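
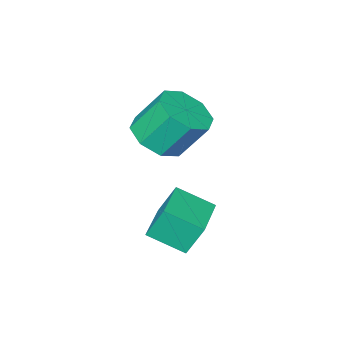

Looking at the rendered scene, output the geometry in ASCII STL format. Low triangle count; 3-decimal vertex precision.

solid 
facet normal 0.346 -0.457 -0.820
outer loop
vertex -3.084 0.612 1.329
vertex -3.672 -0.23 1.55
vertex -3.815 0.652 0.998
endloop
endfacet
facet normal 0.229 0.888 -0.399
outer loop
vertex -3.084 0.612 1.329
vertex -3.815 0.652 0.998
vertex -3.66 1.371 2.689
endloop
endfacet
facet normal 0.230 0.888 -0.399
outer loop
vertex -3.66 1.371 2.689
vertex -3.815 0.652 0.998
vertex -4.391 1.411 2.357
endloop
endfacet
facet normal -0.347 0.458 0.819
outer loop
vertex -3.66 1.371 2.689
vertex -4.391 1.411 2.357
vertex -4.248 0.53 2.91
endloop
endfacet
facet normal 0.347 -0.457 -0.819
outer loop
vertex -3.815 0.652 0.998
vertex -3.672 -0.23 1.55
vertex -4.462 0.175 0.99
endloop
endfacet
facet normal -0.481 0.662 -0.574
outer loop
vertex -3.815 0.652 0.998
vertex -4.462 0.175 0.99
vertex -4.391 1.411 2.357
endloop
endfacet
facet normal -0.481 0.662 -0.574
outer loop
vertex -4.391 1.411 2.357
vertex -4.462 0.175 0.99
vertex -5.038 0.934 2.349
endloop
endfacet
facet normal -0.347 0.457 0.819
outer loop
vertex -4.391 1.411 2.357
vertex -5.038 0.934 2.349
vertex -4.248 0.53 2.91
endloop
endfacet
facet normal 0.346 -0.457 -0.819
outer loop
vertex -4.462 0.175 0.99
vertex -3.672 -0.23 1.55
vertex -4.646 -0.538 1.31
endloop
endfacet
facet normal -0.909 0.049 -0.413
outer loop
vertex -4.462 0.175 0.99
vertex -4.646 -0.538 1.31
vertex -5.038 0.934 2.349
endloop
endfacet
facet normal -0.909 0.049 -0.413
outer loop
vertex -5.038 0.934 2.349
vertex -4.646 -0.538 1.31
vertex -5.222 0.221 2.669
endloop
endfacet
facet normal -0.348 0.457 0.819
outer loop
vertex -5.038 0.934 2.349
vertex -5.222 0.221 2.669
vertex -4.248 0.53 2.91
endloop
endfacet
facet normal 0.346 -0.457 -0.819
outer loop
vertex -4.646 -0.538 1.31
vertex -3.672 -0.23 1.55
vertex -4.26 -1.071 1.771
endloop
endfacet
facet normal -0.806 -0.592 -0.011
outer loop
vertex -4.646 -0.538 1.31
vertex -4.26 -1.071 1.771
vertex -5.222 0.221 2.669
endloop
endfacet
facet normal -0.806 -0.592 -0.011
outer loop
vertex -5.222 0.221 2.669
vertex -4.26 -1.071 1.771
vertex -4.836 -0.312 3.131
endloop
endfacet
facet normal -0.348 0.458 0.818
outer loop
vertex -5.222 0.221 2.669
vertex -4.836 -0.312 3.131
vertex -4.248 0.53 2.91
endloop
endfacet
facet normal 0.347 -0.458 -0.819
outer loop
vertex -4.26 -1.071 1.771
vertex -3.672 -0.23 1.55
vertex -3.529 -1.111 2.103
endloop
endfacet
facet normal -0.230 -0.888 0.398
outer loop
vertex -4.26 -1.071 1.771
vertex -3.529 -1.111 2.103
vertex -4.836 -0.312 3.131
endloop
endfacet
facet normal -0.229 -0.888 0.399
outer loop
vertex -4.836 -0.312 3.131
vertex -3.529 -1.111 2.103
vertex -4.105 -0.352 3.462
endloop
endfacet
facet normal -0.346 0.457 0.820
outer loop
vertex -4.836 -0.312 3.131
vertex -4.105 -0.352 3.462
vertex -4.248 0.53 2.91
endloop
endfacet
facet normal 0.347 -0.457 -0.819
outer loop
vertex -3.529 -1.111 2.103
vertex -3.672 -0.23 1.55
vertex -2.882 -0.634 2.111
endloop
endfacet
facet normal 0.481 -0.662 0.574
outer loop
vertex -3.529 -1.111 2.103
vertex -2.882 -0.634 2.111
vertex -4.105 -0.352 3.462
endloop
endfacet
facet normal 0.481 -0.662 0.574
outer loop
vertex -4.105 -0.352 3.462
vertex -2.882 -0.634 2.111
vertex -3.458 0.125 3.47
endloop
endfacet
facet normal -0.347 0.457 0.819
outer loop
vertex -4.105 -0.352 3.462
vertex -3.458 0.125 3.47
vertex -4.248 0.53 2.91
endloop
endfacet
facet normal 0.348 -0.457 -0.819
outer loop
vertex -2.882 -0.634 2.111
vertex -3.672 -0.23 1.55
vertex -2.698 0.079 1.791
endloop
endfacet
facet normal 0.909 -0.049 0.413
outer loop
vertex -2.882 -0.634 2.111
vertex -2.698 0.079 1.791
vertex -3.458 0.125 3.47
endloop
endfacet
facet normal 0.909 -0.049 0.413
outer loop
vertex -3.458 0.125 3.47
vertex -2.698 0.079 1.791
vertex -3.274 0.838 3.15
endloop
endfacet
facet normal -0.346 0.457 0.819
outer loop
vertex -3.458 0.125 3.47
vertex -3.274 0.838 3.15
vertex -4.248 0.53 2.91
endloop
endfacet
facet normal 0.348 -0.458 -0.818
outer loop
vertex -2.698 0.079 1.791
vertex -3.672 -0.23 1.55
vertex -3.084 0.612 1.329
endloop
endfacet
facet normal 0.806 0.592 0.011
outer loop
vertex -2.698 0.079 1.791
vertex -3.084 0.612 1.329
vertex -3.274 0.838 3.15
endloop
endfacet
facet normal 0.806 0.592 0.011
outer loop
vertex -3.274 0.838 3.15
vertex -3.084 0.612 1.329
vertex -3.66 1.371 2.689
endloop
endfacet
facet normal -0.346 0.457 0.819
outer loop
vertex -3.274 0.838 3.15
vertex -3.66 1.371 2.689
vertex -4.248 0.53 2.91
endloop
endfacet
facet normal -0.809 -0.584 -0.062
outer loop
vertex -2.462 2.025 0.87
vertex -3.165 3.065 0.25
vertex -2.084 1.619 -0.239
endloop
endfacet
facet normal 0.502 -0.743 0.443
outer loop
vertex -0.675 2.635 -0.13
vertex -2.462 2.025 0.87
vertex -2.084 1.619 -0.239
endloop
endfacet
facet normal -0.809 -0.584 -0.063
outer loop
vertex -2.084 1.619 -0.239
vertex -3.165 3.065 0.25
vertex -2.786 2.659 -0.859
endloop
endfacet
facet normal 0.305 -0.327 -0.894
outer loop
vertex -2.786 2.659 -0.859
vertex -0.675 2.635 -0.13
vertex -2.084 1.619 -0.239
endloop
endfacet
facet normal -0.305 0.327 0.894
outer loop
vertex -2.462 2.025 0.87
vertex -1.756 4.081 0.359
vertex -3.165 3.065 0.25
endloop
endfacet
facet normal 0.502 -0.743 0.443
outer loop
vertex -1.054 3.041 0.979
vertex -2.462 2.025 0.87
vertex -0.675 2.635 -0.13
endloop
endfacet
facet normal -0.305 0.327 0.894
outer loop
vertex -1.054 3.041 0.979
vertex -1.756 4.081 0.359
vertex -2.462 2.025 0.87
endloop
endfacet
facet normal -0.501 0.743 -0.443
outer loop
vertex -3.165 3.065 0.25
vertex -1.756 4.081 0.359
vertex -2.786 2.659 -0.859
endloop
endfacet
facet normal 0.305 -0.327 -0.894
outer loop
vertex -1.378 3.675 -0.75
vertex -0.675 2.635 -0.13
vertex -2.786 2.659 -0.859
endloop
endfacet
facet normal -0.502 0.743 -0.443
outer loop
vertex -2.786 2.659 -0.859
vertex -1.756 4.081 0.359
vertex -1.378 3.675 -0.75
endloop
endfacet
facet normal 0.809 0.584 0.063
outer loop
vertex -1.378 3.675 -0.75
vertex -1.054 3.041 0.979
vertex -0.675 2.635 -0.13
endloop
endfacet
facet normal 0.810 0.584 0.062
outer loop
vertex -1.756 4.081 0.359
vertex -1.054 3.041 0.979
vertex -1.378 3.675 -0.75
endloop
endfacet

endsolid


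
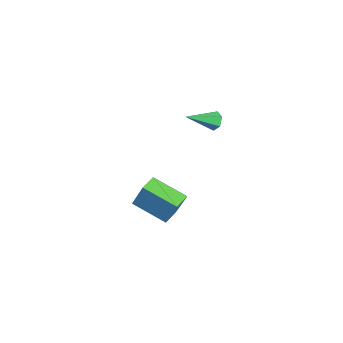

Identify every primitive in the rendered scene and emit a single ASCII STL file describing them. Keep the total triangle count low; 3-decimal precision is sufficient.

solid 
facet normal -0.957 -0.014 0.291
outer loop
vertex 1.828 -0.923 -1.865
vertex 1.534 0.756 -2.749
vertex 1.355 -1.849 -3.467
endloop
endfacet
facet normal 0.153 -0.874 0.460
outer loop
vertex 2.226 -1.836 -3.731
vertex 1.828 -0.923 -1.865
vertex 1.355 -1.849 -3.467
endloop
endfacet
facet normal -0.957 -0.014 0.291
outer loop
vertex 1.355 -1.849 -3.467
vertex 1.534 0.756 -2.749
vertex 1.061 -0.17 -4.351
endloop
endfacet
facet normal -0.247 -0.485 -0.839
outer loop
vertex 1.061 -0.17 -4.351
vertex 2.226 -1.836 -3.731
vertex 1.355 -1.849 -3.467
endloop
endfacet
facet normal 0.247 0.485 0.839
outer loop
vertex 1.828 -0.923 -1.865
vertex 2.405 0.769 -3.013
vertex 1.534 0.756 -2.749
endloop
endfacet
facet normal 0.153 -0.874 0.460
outer loop
vertex 2.699 -0.91 -2.129
vertex 1.828 -0.923 -1.865
vertex 2.226 -1.836 -3.731
endloop
endfacet
facet normal 0.247 0.485 0.839
outer loop
vertex 2.699 -0.91 -2.129
vertex 2.405 0.769 -3.013
vertex 1.828 -0.923 -1.865
endloop
endfacet
facet normal -0.153 0.874 -0.460
outer loop
vertex 1.534 0.756 -2.749
vertex 2.405 0.769 -3.013
vertex 1.061 -0.17 -4.351
endloop
endfacet
facet normal -0.247 -0.485 -0.839
outer loop
vertex 1.932 -0.157 -4.615
vertex 2.226 -1.836 -3.731
vertex 1.061 -0.17 -4.351
endloop
endfacet
facet normal -0.153 0.874 -0.460
outer loop
vertex 1.061 -0.17 -4.351
vertex 2.405 0.769 -3.013
vertex 1.932 -0.157 -4.615
endloop
endfacet
facet normal 0.957 0.014 -0.291
outer loop
vertex 1.932 -0.157 -4.615
vertex 2.699 -0.91 -2.129
vertex 2.226 -1.836 -3.731
endloop
endfacet
facet normal 0.957 0.014 -0.291
outer loop
vertex 2.405 0.769 -3.013
vertex 2.699 -0.91 -2.129
vertex 1.932 -0.157 -4.615
endloop
endfacet
facet normal -0.776 0.515 -0.364
outer loop
vertex 1.528 2.14 1.978
vertex 1.261 2.074 2.454
vertex 1.586 2.511 2.379
endloop
endfacet
facet normal 0.820 0.356 -0.448
outer loop
vertex 1.528 2.14 1.978
vertex 1.586 2.511 2.379
vertex 2.479 1.266 3.026
endloop
endfacet
facet normal -0.776 0.514 -0.366
outer loop
vertex 1.586 2.511 2.379
vertex 1.261 2.074 2.454
vertex 1.318 2.445 2.855
endloop
endfacet
facet normal 0.609 0.663 0.435
outer loop
vertex 1.586 2.511 2.379
vertex 1.318 2.445 2.855
vertex 2.479 1.266 3.026
endloop
endfacet
facet normal -0.776 0.514 -0.366
outer loop
vertex 1.318 2.445 2.855
vertex 1.261 2.074 2.454
vertex 0.993 2.008 2.93
endloop
endfacet
facet normal 0.015 0.158 0.987
outer loop
vertex 1.318 2.445 2.855
vertex 0.993 2.008 2.93
vertex 2.479 1.266 3.026
endloop
endfacet
facet normal -0.776 0.514 -0.366
outer loop
vertex 0.993 2.008 2.93
vertex 1.261 2.074 2.454
vertex 0.936 1.636 2.528
endloop
endfacet
facet normal -0.370 -0.655 0.659
outer loop
vertex 0.993 2.008 2.93
vertex 0.936 1.636 2.528
vertex 2.479 1.266 3.026
endloop
endfacet
facet normal -0.776 0.515 -0.364
outer loop
vertex 0.936 1.636 2.528
vertex 1.261 2.074 2.454
vertex 1.203 1.702 2.052
endloop
endfacet
facet normal -0.159 -0.962 -0.222
outer loop
vertex 0.936 1.636 2.528
vertex 1.203 1.702 2.052
vertex 2.479 1.266 3.026
endloop
endfacet
facet normal -0.776 0.515 -0.364
outer loop
vertex 1.203 1.702 2.052
vertex 1.261 2.074 2.454
vertex 1.528 2.14 1.978
endloop
endfacet
facet normal 0.437 -0.455 -0.776
outer loop
vertex 1.203 1.702 2.052
vertex 1.528 2.14 1.978
vertex 2.479 1.266 3.026
endloop
endfacet

endsolid


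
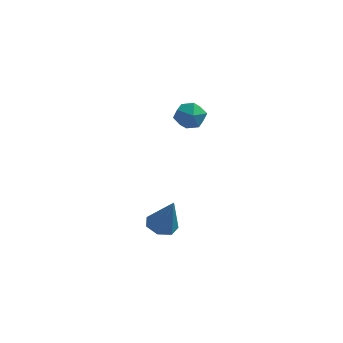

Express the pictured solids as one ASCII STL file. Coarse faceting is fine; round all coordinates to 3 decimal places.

solid 
facet normal -0.342 0.140 -0.929
outer loop
vertex -0.798 0.994 -4.454
vertex -1.345 0.821 -4.279
vertex -1.11 1.373 -4.282
endloop
endfacet
facet normal 0.798 0.578 0.173
outer loop
vertex -0.798 0.994 -4.454
vertex -1.11 1.373 -4.282
vertex -0.855 0.619 -2.941
endloop
endfacet
facet normal -0.339 0.139 -0.930
outer loop
vertex -1.11 1.373 -4.282
vertex -1.345 0.821 -4.279
vertex -1.6 1.336 -4.109
endloop
endfacet
facet normal 0.101 0.875 0.473
outer loop
vertex -1.11 1.373 -4.282
vertex -1.6 1.336 -4.109
vertex -0.855 0.619 -2.941
endloop
endfacet
facet normal -0.339 0.139 -0.930
outer loop
vertex -1.6 1.336 -4.109
vertex -1.345 0.821 -4.279
vertex -1.898 0.911 -4.064
endloop
endfacet
facet normal -0.579 0.476 0.662
outer loop
vertex -1.6 1.336 -4.109
vertex -1.898 0.911 -4.064
vertex -0.855 0.619 -2.941
endloop
endfacet
facet normal -0.339 0.139 -0.930
outer loop
vertex -1.898 0.911 -4.064
vertex -1.345 0.821 -4.279
vertex -1.779 0.418 -4.181
endloop
endfacet
facet normal -0.734 -0.319 0.599
outer loop
vertex -1.898 0.911 -4.064
vertex -1.779 0.418 -4.181
vertex -0.855 0.619 -2.941
endloop
endfacet
facet normal -0.341 0.141 -0.929
outer loop
vertex -1.779 0.418 -4.181
vertex -1.345 0.821 -4.279
vertex -1.334 0.228 -4.373
endloop
endfacet
facet normal -0.246 -0.911 0.331
outer loop
vertex -1.779 0.418 -4.181
vertex -1.334 0.228 -4.373
vertex -0.855 0.619 -2.941
endloop
endfacet
facet normal -0.340 0.141 -0.930
outer loop
vertex -1.334 0.228 -4.373
vertex -1.345 0.821 -4.279
vertex -0.897 0.484 -4.494
endloop
endfacet
facet normal 0.517 -0.854 0.060
outer loop
vertex -1.334 0.228 -4.373
vertex -0.897 0.484 -4.494
vertex -0.855 0.619 -2.941
endloop
endfacet
facet normal -0.341 0.139 -0.930
outer loop
vertex -0.897 0.484 -4.494
vertex -1.345 0.821 -4.279
vertex -0.798 0.994 -4.454
endloop
endfacet
facet normal 0.982 -0.190 -0.010
outer loop
vertex -0.897 0.484 -4.494
vertex -0.798 0.994 -4.454
vertex -0.855 0.619 -2.941
endloop
endfacet
facet normal 0.611 0.462 0.642
outer loop
vertex -0.451 2.522 0.778
vertex -0.545 2.053 1.205
vertex -0.066 2.009 0.781
endloop
endfacet
facet normal 0.799 0.600 -0.033
outer loop
vertex -0.451 2.522 0.778
vertex -0.066 2.009 0.781
vertex -0.271 2.252 0.224
endloop
endfacet
facet normal 0.241 0.901 -0.361
outer loop
vertex -0.451 2.522 0.778
vertex -0.271 2.252 0.224
vertex -0.877 2.446 0.304
endloop
endfacet
facet normal -0.293 0.950 0.111
outer loop
vertex -0.451 2.522 0.778
vertex -0.877 2.446 0.304
vertex -1.046 2.323 0.91
endloop
endfacet
facet normal -0.065 0.679 0.731
outer loop
vertex -0.451 2.522 0.778
vertex -1.046 2.323 0.91
vertex -0.545 2.053 1.205
endloop
endfacet
facet normal 0.935 -0.023 -0.354
outer loop
vertex -0.271 2.252 0.224
vertex -0.066 2.009 0.781
vertex -0.254 1.617 0.31
endloop
endfacet
facet normal 0.630 -0.244 0.737
outer loop
vertex -0.066 2.009 0.781
vertex -0.545 2.053 1.205
vertex -0.423 1.494 0.916
endloop
endfacet
facet normal -0.461 0.107 0.881
outer loop
vertex -0.545 2.053 1.205
vertex -1.046 2.323 0.91
vertex -1.029 1.688 0.996
endloop
endfacet
facet normal -0.830 0.544 -0.121
outer loop
vertex -1.046 2.323 0.91
vertex -0.877 2.446 0.304
vertex -1.234 1.931 0.439
endloop
endfacet
facet normal 0.032 0.464 -0.885
outer loop
vertex -0.877 2.446 0.304
vertex -0.271 2.252 0.224
vertex -0.755 1.887 0.015
endloop
endfacet
facet normal 0.293 -0.950 -0.111
outer loop
vertex -0.849 1.418 0.442
vertex -0.254 1.617 0.31
vertex -0.423 1.494 0.916
endloop
endfacet
facet normal -0.241 -0.901 0.361
outer loop
vertex -0.849 1.418 0.442
vertex -0.423 1.494 0.916
vertex -1.029 1.688 0.996
endloop
endfacet
facet normal -0.799 -0.600 0.033
outer loop
vertex -0.849 1.418 0.442
vertex -1.029 1.688 0.996
vertex -1.234 1.931 0.439
endloop
endfacet
facet normal -0.611 -0.462 -0.642
outer loop
vertex -0.849 1.418 0.442
vertex -1.234 1.931 0.439
vertex -0.755 1.887 0.015
endloop
endfacet
facet normal 0.065 -0.679 -0.731
outer loop
vertex -0.849 1.418 0.442
vertex -0.755 1.887 0.015
vertex -0.254 1.617 0.31
endloop
endfacet
facet normal 0.830 -0.544 0.121
outer loop
vertex -0.423 1.494 0.916
vertex -0.254 1.617 0.31
vertex -0.066 2.009 0.781
endloop
endfacet
facet normal -0.032 -0.464 0.885
outer loop
vertex -1.029 1.688 0.996
vertex -0.423 1.494 0.916
vertex -0.545 2.053 1.205
endloop
endfacet
facet normal -0.935 0.023 0.354
outer loop
vertex -1.234 1.931 0.439
vertex -1.029 1.688 0.996
vertex -1.046 2.323 0.91
endloop
endfacet
facet normal -0.630 0.244 -0.737
outer loop
vertex -0.755 1.887 0.015
vertex -1.234 1.931 0.439
vertex -0.877 2.446 0.304
endloop
endfacet
facet normal 0.461 -0.107 -0.881
outer loop
vertex -0.254 1.617 0.31
vertex -0.755 1.887 0.015
vertex -0.271 2.252 0.224
endloop
endfacet

endsolid


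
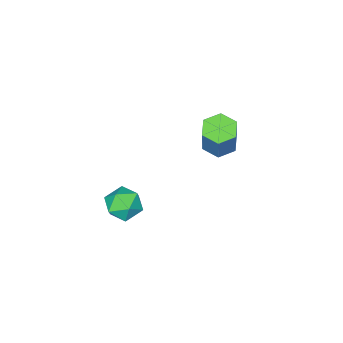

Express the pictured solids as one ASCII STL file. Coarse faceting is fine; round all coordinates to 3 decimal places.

solid 
facet normal 0.179 0.975 -0.132
outer loop
vertex 3.051 2.038 -1.184
vertex 2.355 2.207 -0.881
vertex 2.978 2.155 -0.418
endloop
endfacet
facet normal 0.785 0.619 -0.020
outer loop
vertex 3.051 2.038 -1.184
vertex 2.978 2.155 -0.418
vertex 3.427 1.577 -0.682
endloop
endfacet
facet normal 0.844 0.118 -0.524
outer loop
vertex 3.051 2.038 -1.184
vertex 3.427 1.577 -0.682
vertex 3.081 1.271 -1.308
endloop
endfacet
facet normal 0.272 0.164 -0.948
outer loop
vertex 3.051 2.038 -1.184
vertex 3.081 1.271 -1.308
vertex 2.418 1.66 -1.431
endloop
endfacet
facet normal -0.139 0.694 -0.706
outer loop
vertex 3.051 2.038 -1.184
vertex 2.418 1.66 -1.431
vertex 2.355 2.207 -0.881
endloop
endfacet
facet normal 0.735 0.291 0.613
outer loop
vertex 3.427 1.577 -0.682
vertex 2.978 2.155 -0.418
vertex 2.962 1.46 -0.069
endloop
endfacet
facet normal -0.248 0.868 0.431
outer loop
vertex 2.978 2.155 -0.418
vertex 2.355 2.207 -0.881
vertex 2.299 1.849 -0.192
endloop
endfacet
facet normal -0.762 0.414 -0.499
outer loop
vertex 2.355 2.207 -0.881
vertex 2.418 1.66 -1.431
vertex 1.953 1.543 -0.818
endloop
endfacet
facet normal -0.096 -0.445 -0.890
outer loop
vertex 2.418 1.66 -1.431
vertex 3.081 1.271 -1.308
vertex 2.402 0.965 -1.082
endloop
endfacet
facet normal 0.829 -0.521 -0.203
outer loop
vertex 3.081 1.271 -1.308
vertex 3.427 1.577 -0.682
vertex 3.025 0.913 -0.619
endloop
endfacet
facet normal -0.272 -0.164 0.948
outer loop
vertex 2.329 1.082 -0.316
vertex 2.962 1.46 -0.069
vertex 2.299 1.849 -0.192
endloop
endfacet
facet normal -0.844 -0.118 0.524
outer loop
vertex 2.329 1.082 -0.316
vertex 2.299 1.849 -0.192
vertex 1.953 1.543 -0.818
endloop
endfacet
facet normal -0.785 -0.619 0.020
outer loop
vertex 2.329 1.082 -0.316
vertex 1.953 1.543 -0.818
vertex 2.402 0.965 -1.082
endloop
endfacet
facet normal -0.179 -0.975 0.132
outer loop
vertex 2.329 1.082 -0.316
vertex 2.402 0.965 -1.082
vertex 3.025 0.913 -0.619
endloop
endfacet
facet normal 0.139 -0.694 0.706
outer loop
vertex 2.329 1.082 -0.316
vertex 3.025 0.913 -0.619
vertex 2.962 1.46 -0.069
endloop
endfacet
facet normal 0.096 0.445 0.890
outer loop
vertex 2.299 1.849 -0.192
vertex 2.962 1.46 -0.069
vertex 2.978 2.155 -0.418
endloop
endfacet
facet normal -0.829 0.521 0.203
outer loop
vertex 1.953 1.543 -0.818
vertex 2.299 1.849 -0.192
vertex 2.355 2.207 -0.881
endloop
endfacet
facet normal -0.735 -0.291 -0.613
outer loop
vertex 2.402 0.965 -1.082
vertex 1.953 1.543 -0.818
vertex 2.418 1.66 -1.431
endloop
endfacet
facet normal 0.248 -0.868 -0.431
outer loop
vertex 3.025 0.913 -0.619
vertex 2.402 0.965 -1.082
vertex 3.081 1.271 -1.308
endloop
endfacet
facet normal 0.762 -0.414 0.499
outer loop
vertex 2.962 1.46 -0.069
vertex 3.025 0.913 -0.619
vertex 3.427 1.577 -0.682
endloop
endfacet
facet normal -0.299 -0.285 -0.911
outer loop
vertex -1.289 1.486 -0.307
vertex -1.931 1.731 -0.173
vertex -1.45 2.149 -0.462
endloop
endfacet
facet normal 0.926 0.143 -0.349
outer loop
vertex -1.289 1.486 -0.307
vertex -1.45 2.149 -0.462
vertex -0.807 1.944 1.159
endloop
endfacet
facet normal 0.926 0.143 -0.349
outer loop
vertex -0.807 1.944 1.159
vertex -1.45 2.149 -0.462
vertex -0.968 2.608 1.004
endloop
endfacet
facet normal 0.299 0.285 0.911
outer loop
vertex -0.807 1.944 1.159
vertex -0.968 2.608 1.004
vertex -1.449 2.189 1.293
endloop
endfacet
facet normal -0.299 -0.285 -0.911
outer loop
vertex -1.45 2.149 -0.462
vertex -1.931 1.731 -0.173
vertex -2.092 2.394 -0.328
endloop
endfacet
facet normal 0.264 0.892 -0.366
outer loop
vertex -1.45 2.149 -0.462
vertex -2.092 2.394 -0.328
vertex -0.968 2.608 1.004
endloop
endfacet
facet normal 0.264 0.892 -0.366
outer loop
vertex -0.968 2.608 1.004
vertex -2.092 2.394 -0.328
vertex -1.61 2.853 1.138
endloop
endfacet
facet normal 0.299 0.285 0.911
outer loop
vertex -0.968 2.608 1.004
vertex -1.61 2.853 1.138
vertex -1.449 2.189 1.293
endloop
endfacet
facet normal -0.299 -0.285 -0.911
outer loop
vertex -2.092 2.394 -0.328
vertex -1.931 1.731 -0.173
vertex -2.573 1.976 -0.039
endloop
endfacet
facet normal -0.662 0.750 -0.017
outer loop
vertex -2.092 2.394 -0.328
vertex -2.573 1.976 -0.039
vertex -1.61 2.853 1.138
endloop
endfacet
facet normal -0.662 0.749 -0.016
outer loop
vertex -1.61 2.853 1.138
vertex -2.573 1.976 -0.039
vertex -2.091 2.434 1.427
endloop
endfacet
facet normal 0.299 0.285 0.911
outer loop
vertex -1.61 2.853 1.138
vertex -2.091 2.434 1.427
vertex -1.449 2.189 1.293
endloop
endfacet
facet normal -0.299 -0.285 -0.911
outer loop
vertex -2.573 1.976 -0.039
vertex -1.931 1.731 -0.173
vertex -2.412 1.312 0.116
endloop
endfacet
facet normal -0.926 -0.143 0.349
outer loop
vertex -2.573 1.976 -0.039
vertex -2.412 1.312 0.116
vertex -2.091 2.434 1.427
endloop
endfacet
facet normal -0.926 -0.143 0.349
outer loop
vertex -2.091 2.434 1.427
vertex -2.412 1.312 0.116
vertex -1.93 1.771 1.582
endloop
endfacet
facet normal 0.299 0.285 0.911
outer loop
vertex -2.091 2.434 1.427
vertex -1.93 1.771 1.582
vertex -1.449 2.189 1.293
endloop
endfacet
facet normal -0.299 -0.285 -0.911
outer loop
vertex -2.412 1.312 0.116
vertex -1.931 1.731 -0.173
vertex -1.77 1.067 -0.018
endloop
endfacet
facet normal -0.264 -0.892 0.366
outer loop
vertex -2.412 1.312 0.116
vertex -1.77 1.067 -0.018
vertex -1.93 1.771 1.582
endloop
endfacet
facet normal -0.264 -0.892 0.366
outer loop
vertex -1.93 1.771 1.582
vertex -1.77 1.067 -0.018
vertex -1.288 1.526 1.448
endloop
endfacet
facet normal 0.299 0.285 0.911
outer loop
vertex -1.93 1.771 1.582
vertex -1.288 1.526 1.448
vertex -1.449 2.189 1.293
endloop
endfacet
facet normal -0.299 -0.285 -0.911
outer loop
vertex -1.77 1.067 -0.018
vertex -1.931 1.731 -0.173
vertex -1.289 1.486 -0.307
endloop
endfacet
facet normal 0.662 -0.749 0.017
outer loop
vertex -1.77 1.067 -0.018
vertex -1.289 1.486 -0.307
vertex -1.288 1.526 1.448
endloop
endfacet
facet normal 0.662 -0.750 0.017
outer loop
vertex -1.288 1.526 1.448
vertex -1.289 1.486 -0.307
vertex -0.807 1.944 1.159
endloop
endfacet
facet normal 0.299 0.285 0.911
outer loop
vertex -1.288 1.526 1.448
vertex -0.807 1.944 1.159
vertex -1.449 2.189 1.293
endloop
endfacet

endsolid


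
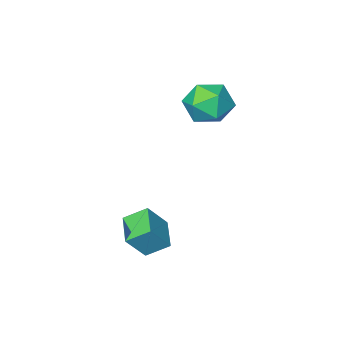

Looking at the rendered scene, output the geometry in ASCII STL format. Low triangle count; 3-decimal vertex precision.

solid 
facet normal -0.171 0.085 0.982
outer loop
vertex -3.594 -0.98 3.634
vertex -4.234 -1.69 3.584
vertex -3.314 -1.886 3.761
endloop
endfacet
facet normal 0.500 0.270 0.823
outer loop
vertex -3.594 -0.98 3.634
vertex -3.314 -1.886 3.761
vertex -2.779 -1.288 3.24
endloop
endfacet
facet normal 0.475 0.806 0.353
outer loop
vertex -3.594 -0.98 3.634
vertex -2.779 -1.288 3.24
vertex -3.367 -0.723 2.741
endloop
endfacet
facet normal -0.212 0.952 0.220
outer loop
vertex -3.594 -0.98 3.634
vertex -3.367 -0.723 2.741
vertex -4.267 -0.972 2.953
endloop
endfacet
facet normal -0.610 0.507 0.609
outer loop
vertex -3.594 -0.98 3.634
vertex -4.267 -0.972 2.953
vertex -4.234 -1.69 3.584
endloop
endfacet
facet normal 0.813 -0.286 0.507
outer loop
vertex -2.779 -1.288 3.24
vertex -3.314 -1.886 3.761
vertex -2.913 -2.188 2.947
endloop
endfacet
facet normal -0.272 -0.587 0.763
outer loop
vertex -3.314 -1.886 3.761
vertex -4.234 -1.69 3.584
vertex -3.813 -2.437 3.159
endloop
endfacet
facet normal -0.983 0.095 0.159
outer loop
vertex -4.234 -1.69 3.584
vertex -4.267 -0.972 2.953
vertex -4.401 -1.872 2.66
endloop
endfacet
facet normal -0.336 0.817 -0.469
outer loop
vertex -4.267 -0.972 2.953
vertex -3.367 -0.723 2.741
vertex -3.866 -1.274 2.139
endloop
endfacet
facet normal 0.774 0.581 -0.254
outer loop
vertex -3.367 -0.723 2.741
vertex -2.779 -1.288 3.24
vertex -2.946 -1.47 2.316
endloop
endfacet
facet normal 0.212 -0.952 -0.220
outer loop
vertex -3.586 -2.18 2.266
vertex -2.913 -2.188 2.947
vertex -3.813 -2.437 3.159
endloop
endfacet
facet normal -0.475 -0.806 -0.353
outer loop
vertex -3.586 -2.18 2.266
vertex -3.813 -2.437 3.159
vertex -4.401 -1.872 2.66
endloop
endfacet
facet normal -0.500 -0.270 -0.823
outer loop
vertex -3.586 -2.18 2.266
vertex -4.401 -1.872 2.66
vertex -3.866 -1.274 2.139
endloop
endfacet
facet normal 0.171 -0.085 -0.982
outer loop
vertex -3.586 -2.18 2.266
vertex -3.866 -1.274 2.139
vertex -2.946 -1.47 2.316
endloop
endfacet
facet normal 0.610 -0.507 -0.609
outer loop
vertex -3.586 -2.18 2.266
vertex -2.946 -1.47 2.316
vertex -2.913 -2.188 2.947
endloop
endfacet
facet normal 0.336 -0.817 0.469
outer loop
vertex -3.813 -2.437 3.159
vertex -2.913 -2.188 2.947
vertex -3.314 -1.886 3.761
endloop
endfacet
facet normal -0.774 -0.581 0.254
outer loop
vertex -4.401 -1.872 2.66
vertex -3.813 -2.437 3.159
vertex -4.234 -1.69 3.584
endloop
endfacet
facet normal -0.813 0.286 -0.507
outer loop
vertex -3.866 -1.274 2.139
vertex -4.401 -1.872 2.66
vertex -4.267 -0.972 2.953
endloop
endfacet
facet normal 0.272 0.587 -0.763
outer loop
vertex -2.946 -1.47 2.316
vertex -3.866 -1.274 2.139
vertex -3.367 -0.723 2.741
endloop
endfacet
facet normal 0.983 -0.095 -0.159
outer loop
vertex -2.913 -2.188 2.947
vertex -2.946 -1.47 2.316
vertex -2.779 -1.288 3.24
endloop
endfacet
facet normal -0.603 0.052 -0.796
outer loop
vertex -0.89 0.275 -0.868
vertex -0.402 1.294 -1.171
vertex -0.238 -0.194 -1.392
endloop
endfacet
facet normal -0.417 -0.871 0.260
outer loop
vertex 0.462 -0.254 -0.469
vertex -0.89 0.275 -0.868
vertex -0.238 -0.194 -1.392
endloop
endfacet
facet normal -0.603 0.052 -0.796
outer loop
vertex -0.238 -0.194 -1.392
vertex -0.402 1.294 -1.171
vertex 0.251 0.825 -1.696
endloop
endfacet
facet normal 0.679 -0.489 -0.547
outer loop
vertex 0.251 0.825 -1.696
vertex 0.462 -0.254 -0.469
vertex -0.238 -0.194 -1.392
endloop
endfacet
facet normal -0.680 0.488 0.547
outer loop
vertex -0.89 0.275 -0.868
vertex 0.298 1.234 -0.248
vertex -0.402 1.294 -1.171
endloop
endfacet
facet normal -0.417 -0.871 0.259
outer loop
vertex -0.191 0.215 0.056
vertex -0.89 0.275 -0.868
vertex 0.462 -0.254 -0.469
endloop
endfacet
facet normal -0.680 0.489 0.546
outer loop
vertex -0.191 0.215 0.056
vertex 0.298 1.234 -0.248
vertex -0.89 0.275 -0.868
endloop
endfacet
facet normal 0.417 0.871 -0.260
outer loop
vertex -0.402 1.294 -1.171
vertex 0.298 1.234 -0.248
vertex 0.251 0.825 -1.696
endloop
endfacet
facet normal 0.680 -0.488 -0.546
outer loop
vertex 0.95 0.765 -0.772
vertex 0.462 -0.254 -0.469
vertex 0.251 0.825 -1.696
endloop
endfacet
facet normal 0.418 0.871 -0.259
outer loop
vertex 0.251 0.825 -1.696
vertex 0.298 1.234 -0.248
vertex 0.95 0.765 -0.772
endloop
endfacet
facet normal 0.603 -0.052 0.796
outer loop
vertex 0.95 0.765 -0.772
vertex -0.191 0.215 0.056
vertex 0.462 -0.254 -0.469
endloop
endfacet
facet normal 0.603 -0.052 0.796
outer loop
vertex 0.298 1.234 -0.248
vertex -0.191 0.215 0.056
vertex 0.95 0.765 -0.772
endloop
endfacet

endsolid


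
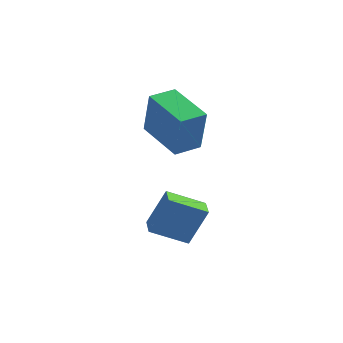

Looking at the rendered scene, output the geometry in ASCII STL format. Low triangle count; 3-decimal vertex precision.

solid 
facet normal -0.879 -0.193 0.437
outer loop
vertex -2.985 -3.849 -0.738
vertex -3.248 -2.945 -0.868
vertex -3.693 -4.288 -2.356
endloop
endfacet
facet normal 0.276 -0.951 0.137
outer loop
vertex -2.172 -3.955 -3.112
vertex -2.985 -3.849 -0.738
vertex -3.693 -4.288 -2.356
endloop
endfacet
facet normal -0.879 -0.193 0.437
outer loop
vertex -3.693 -4.288 -2.356
vertex -3.248 -2.945 -0.868
vertex -3.956 -3.385 -2.486
endloop
endfacet
facet normal -0.389 -0.241 -0.889
outer loop
vertex -3.956 -3.385 -2.486
vertex -2.172 -3.955 -3.112
vertex -3.693 -4.288 -2.356
endloop
endfacet
facet normal 0.389 0.241 0.889
outer loop
vertex -2.985 -3.849 -0.738
vertex -1.727 -2.612 -1.624
vertex -3.248 -2.945 -0.868
endloop
endfacet
facet normal 0.277 -0.951 0.137
outer loop
vertex -1.464 -3.515 -1.494
vertex -2.985 -3.849 -0.738
vertex -2.172 -3.955 -3.112
endloop
endfacet
facet normal 0.389 0.241 0.889
outer loop
vertex -1.464 -3.515 -1.494
vertex -1.727 -2.612 -1.624
vertex -2.985 -3.849 -0.738
endloop
endfacet
facet normal -0.277 0.951 -0.138
outer loop
vertex -3.248 -2.945 -0.868
vertex -1.727 -2.612 -1.624
vertex -3.956 -3.385 -2.486
endloop
endfacet
facet normal -0.389 -0.241 -0.889
outer loop
vertex -2.435 -3.051 -3.242
vertex -2.172 -3.955 -3.112
vertex -3.956 -3.385 -2.486
endloop
endfacet
facet normal -0.277 0.951 -0.137
outer loop
vertex -3.956 -3.385 -2.486
vertex -1.727 -2.612 -1.624
vertex -2.435 -3.051 -3.242
endloop
endfacet
facet normal 0.879 0.193 -0.437
outer loop
vertex -2.435 -3.051 -3.242
vertex -1.464 -3.515 -1.494
vertex -2.172 -3.955 -3.112
endloop
endfacet
facet normal 0.879 0.193 -0.437
outer loop
vertex -1.727 -2.612 -1.624
vertex -1.464 -3.515 -1.494
vertex -2.435 -3.051 -3.242
endloop
endfacet
facet normal -0.707 -0.707 0.026
outer loop
vertex -2.721 -2.645 3.011
vertex -4.251 -1.102 3.355
vertex -2.986 -2.455 0.977
endloop
endfacet
facet normal 0.696 -0.701 -0.156
outer loop
vertex -2.109 -1.578 0.945
vertex -2.721 -2.645 3.011
vertex -2.986 -2.455 0.977
endloop
endfacet
facet normal -0.707 -0.707 0.026
outer loop
vertex -2.986 -2.455 0.977
vertex -4.251 -1.102 3.355
vertex -4.516 -0.911 1.321
endloop
endfacet
facet normal -0.129 0.093 -0.987
outer loop
vertex -4.516 -0.911 1.321
vertex -2.109 -1.578 0.945
vertex -2.986 -2.455 0.977
endloop
endfacet
facet normal 0.129 -0.093 0.987
outer loop
vertex -2.721 -2.645 3.011
vertex -3.374 -0.225 3.323
vertex -4.251 -1.102 3.355
endloop
endfacet
facet normal 0.695 -0.702 -0.156
outer loop
vertex -1.844 -1.769 2.979
vertex -2.721 -2.645 3.011
vertex -2.109 -1.578 0.945
endloop
endfacet
facet normal 0.129 -0.093 0.987
outer loop
vertex -1.844 -1.769 2.979
vertex -3.374 -0.225 3.323
vertex -2.721 -2.645 3.011
endloop
endfacet
facet normal -0.696 0.701 0.156
outer loop
vertex -4.251 -1.102 3.355
vertex -3.374 -0.225 3.323
vertex -4.516 -0.911 1.321
endloop
endfacet
facet normal -0.129 0.093 -0.987
outer loop
vertex -3.639 -0.035 1.289
vertex -2.109 -1.578 0.945
vertex -4.516 -0.911 1.321
endloop
endfacet
facet normal -0.695 0.702 0.156
outer loop
vertex -4.516 -0.911 1.321
vertex -3.374 -0.225 3.323
vertex -3.639 -0.035 1.289
endloop
endfacet
facet normal 0.707 0.707 -0.026
outer loop
vertex -3.639 -0.035 1.289
vertex -1.844 -1.769 2.979
vertex -2.109 -1.578 0.945
endloop
endfacet
facet normal 0.707 0.707 -0.026
outer loop
vertex -3.374 -0.225 3.323
vertex -1.844 -1.769 2.979
vertex -3.639 -0.035 1.289
endloop
endfacet

endsolid


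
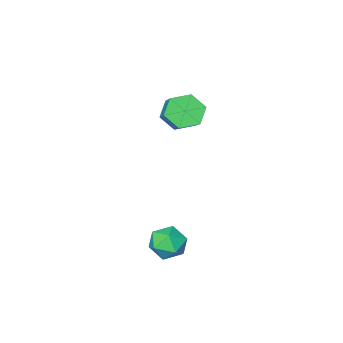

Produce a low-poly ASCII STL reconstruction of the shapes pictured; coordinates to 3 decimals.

solid 
facet normal 0.089 -0.211 0.973
outer loop
vertex -0.849 -1.013 -1.139
vertex -1.283 -1.495 -1.204
vertex -0.647 -1.615 -1.288
endloop
endfacet
facet normal 0.697 0.057 0.714
outer loop
vertex -0.849 -1.013 -1.139
vertex -0.647 -1.615 -1.288
vertex -0.383 -1.099 -1.587
endloop
endfacet
facet normal 0.557 0.702 0.445
outer loop
vertex -0.849 -1.013 -1.139
vertex -0.383 -1.099 -1.587
vertex -0.855 -0.661 -1.687
endloop
endfacet
facet normal -0.139 0.832 0.536
outer loop
vertex -0.849 -1.013 -1.139
vertex -0.855 -0.661 -1.687
vertex -1.411 -0.906 -1.451
endloop
endfacet
facet normal -0.428 0.269 0.863
outer loop
vertex -0.849 -1.013 -1.139
vertex -1.411 -0.906 -1.451
vertex -1.283 -1.495 -1.204
endloop
endfacet
facet normal 0.914 -0.364 0.179
outer loop
vertex -0.383 -1.099 -1.587
vertex -0.647 -1.615 -1.288
vertex -0.529 -1.634 -1.929
endloop
endfacet
facet normal -0.072 -0.798 0.598
outer loop
vertex -0.647 -1.615 -1.288
vertex -1.283 -1.495 -1.204
vertex -1.085 -1.879 -1.693
endloop
endfacet
facet normal -0.907 -0.021 0.420
outer loop
vertex -1.283 -1.495 -1.204
vertex -1.411 -0.906 -1.451
vertex -1.557 -1.441 -1.793
endloop
endfacet
facet normal -0.439 0.892 -0.107
outer loop
vertex -1.411 -0.906 -1.451
vertex -0.855 -0.661 -1.687
vertex -1.293 -0.925 -2.092
endloop
endfacet
facet normal 0.686 0.681 -0.257
outer loop
vertex -0.855 -0.661 -1.687
vertex -0.383 -1.099 -1.587
vertex -0.657 -1.045 -2.176
endloop
endfacet
facet normal 0.139 -0.832 -0.536
outer loop
vertex -1.091 -1.527 -2.241
vertex -0.529 -1.634 -1.929
vertex -1.085 -1.879 -1.693
endloop
endfacet
facet normal -0.557 -0.702 -0.445
outer loop
vertex -1.091 -1.527 -2.241
vertex -1.085 -1.879 -1.693
vertex -1.557 -1.441 -1.793
endloop
endfacet
facet normal -0.697 -0.057 -0.714
outer loop
vertex -1.091 -1.527 -2.241
vertex -1.557 -1.441 -1.793
vertex -1.293 -0.925 -2.092
endloop
endfacet
facet normal -0.089 0.211 -0.973
outer loop
vertex -1.091 -1.527 -2.241
vertex -1.293 -0.925 -2.092
vertex -0.657 -1.045 -2.176
endloop
endfacet
facet normal 0.428 -0.269 -0.863
outer loop
vertex -1.091 -1.527 -2.241
vertex -0.657 -1.045 -2.176
vertex -0.529 -1.634 -1.929
endloop
endfacet
facet normal 0.439 -0.892 0.107
outer loop
vertex -1.085 -1.879 -1.693
vertex -0.529 -1.634 -1.929
vertex -0.647 -1.615 -1.288
endloop
endfacet
facet normal -0.686 -0.681 0.257
outer loop
vertex -1.557 -1.441 -1.793
vertex -1.085 -1.879 -1.693
vertex -1.283 -1.495 -1.204
endloop
endfacet
facet normal -0.914 0.364 -0.179
outer loop
vertex -1.293 -0.925 -2.092
vertex -1.557 -1.441 -1.793
vertex -1.411 -0.906 -1.451
endloop
endfacet
facet normal 0.072 0.798 -0.598
outer loop
vertex -0.657 -1.045 -2.176
vertex -1.293 -0.925 -2.092
vertex -0.855 -0.661 -1.687
endloop
endfacet
facet normal 0.907 0.021 -0.420
outer loop
vertex -0.529 -1.634 -1.929
vertex -0.657 -1.045 -2.176
vertex -0.383 -1.099 -1.587
endloop
endfacet
facet normal -0.365 -0.739 -0.566
outer loop
vertex -3.13 -4.378 0.8
vertex -3.484 -4.596 1.313
vertex -3.742 -4.152 0.899
endloop
endfacet
facet normal 0.083 0.580 -0.811
outer loop
vertex -3.13 -4.378 0.8
vertex -3.742 -4.152 0.899
vertex -2.503 -3.106 1.774
endloop
endfacet
facet normal 0.083 0.580 -0.811
outer loop
vertex -2.503 -3.106 1.774
vertex -3.742 -4.152 0.899
vertex -3.115 -2.88 1.873
endloop
endfacet
facet normal 0.365 0.740 0.565
outer loop
vertex -2.503 -3.106 1.774
vertex -3.115 -2.88 1.873
vertex -2.856 -3.324 2.287
endloop
endfacet
facet normal -0.365 -0.739 -0.566
outer loop
vertex -3.742 -4.152 0.899
vertex -3.484 -4.596 1.313
vertex -4.096 -4.37 1.412
endloop
endfacet
facet normal -0.761 0.587 -0.276
outer loop
vertex -3.742 -4.152 0.899
vertex -4.096 -4.37 1.412
vertex -3.115 -2.88 1.873
endloop
endfacet
facet normal -0.762 0.587 -0.275
outer loop
vertex -3.115 -2.88 1.873
vertex -4.096 -4.37 1.412
vertex -3.468 -3.098 2.386
endloop
endfacet
facet normal 0.365 0.740 0.565
outer loop
vertex -3.115 -2.88 1.873
vertex -3.468 -3.098 2.386
vertex -2.856 -3.324 2.287
endloop
endfacet
facet normal -0.365 -0.740 -0.565
outer loop
vertex -4.096 -4.37 1.412
vertex -3.484 -4.596 1.313
vertex -3.837 -4.814 1.826
endloop
endfacet
facet normal -0.844 0.007 0.536
outer loop
vertex -4.096 -4.37 1.412
vertex -3.837 -4.814 1.826
vertex -3.468 -3.098 2.386
endloop
endfacet
facet normal -0.845 0.007 0.535
outer loop
vertex -3.468 -3.098 2.386
vertex -3.837 -4.814 1.826
vertex -3.21 -3.542 2.8
endloop
endfacet
facet normal 0.365 0.739 0.566
outer loop
vertex -3.468 -3.098 2.386
vertex -3.21 -3.542 2.8
vertex -2.856 -3.324 2.287
endloop
endfacet
facet normal -0.365 -0.740 -0.565
outer loop
vertex -3.837 -4.814 1.826
vertex -3.484 -4.596 1.313
vertex -3.225 -5.04 1.727
endloop
endfacet
facet normal -0.083 -0.580 0.811
outer loop
vertex -3.837 -4.814 1.826
vertex -3.225 -5.04 1.727
vertex -3.21 -3.542 2.8
endloop
endfacet
facet normal -0.083 -0.580 0.811
outer loop
vertex -3.21 -3.542 2.8
vertex -3.225 -5.04 1.727
vertex -2.598 -3.768 2.701
endloop
endfacet
facet normal 0.365 0.739 0.566
outer loop
vertex -3.21 -3.542 2.8
vertex -2.598 -3.768 2.701
vertex -2.856 -3.324 2.287
endloop
endfacet
facet normal -0.365 -0.740 -0.565
outer loop
vertex -3.225 -5.04 1.727
vertex -3.484 -4.596 1.313
vertex -2.872 -4.822 1.214
endloop
endfacet
facet normal 0.762 -0.586 0.275
outer loop
vertex -3.225 -5.04 1.727
vertex -2.872 -4.822 1.214
vertex -2.598 -3.768 2.701
endloop
endfacet
facet normal 0.761 -0.587 0.276
outer loop
vertex -2.598 -3.768 2.701
vertex -2.872 -4.822 1.214
vertex -2.244 -3.55 2.188
endloop
endfacet
facet normal 0.365 0.739 0.566
outer loop
vertex -2.598 -3.768 2.701
vertex -2.244 -3.55 2.188
vertex -2.856 -3.324 2.287
endloop
endfacet
facet normal -0.365 -0.739 -0.566
outer loop
vertex -2.872 -4.822 1.214
vertex -3.484 -4.596 1.313
vertex -3.13 -4.378 0.8
endloop
endfacet
facet normal 0.845 -0.008 -0.535
outer loop
vertex -2.872 -4.822 1.214
vertex -3.13 -4.378 0.8
vertex -2.244 -3.55 2.188
endloop
endfacet
facet normal 0.845 -0.006 -0.535
outer loop
vertex -2.244 -3.55 2.188
vertex -3.13 -4.378 0.8
vertex -2.503 -3.106 1.774
endloop
endfacet
facet normal 0.365 0.740 0.565
outer loop
vertex -2.244 -3.55 2.188
vertex -2.503 -3.106 1.774
vertex -2.856 -3.324 2.287
endloop
endfacet

endsolid


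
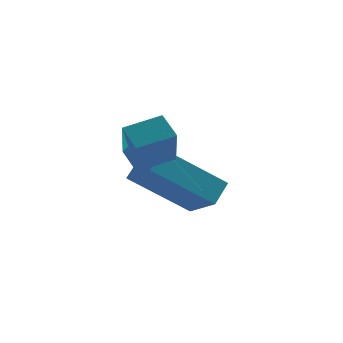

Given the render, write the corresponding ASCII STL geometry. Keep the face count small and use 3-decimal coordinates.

solid 
facet normal -0.470 0.730 -0.496
outer loop
vertex 2.23 3.879 1.712
vertex 3.896 4.084 0.434
vertex 1.895 3.304 1.183
endloop
endfacet
facet normal -0.789 -0.098 0.606
outer loop
vertex 2.544 2.296 1.866
vertex 2.23 3.879 1.712
vertex 1.895 3.304 1.183
endloop
endfacet
facet normal -0.470 0.731 -0.495
outer loop
vertex 1.895 3.304 1.183
vertex 3.896 4.084 0.434
vertex 3.561 3.51 -0.096
endloop
endfacet
facet normal -0.394 -0.676 -0.623
outer loop
vertex 3.561 3.51 -0.096
vertex 2.544 2.296 1.866
vertex 1.895 3.304 1.183
endloop
endfacet
facet normal 0.394 0.676 0.623
outer loop
vertex 2.23 3.879 1.712
vertex 4.545 3.076 1.117
vertex 3.896 4.084 0.434
endloop
endfacet
facet normal -0.790 -0.098 0.605
outer loop
vertex 2.879 2.87 2.396
vertex 2.23 3.879 1.712
vertex 2.544 2.296 1.866
endloop
endfacet
facet normal 0.394 0.676 0.623
outer loop
vertex 2.879 2.87 2.396
vertex 4.545 3.076 1.117
vertex 2.23 3.879 1.712
endloop
endfacet
facet normal 0.790 0.098 -0.606
outer loop
vertex 3.896 4.084 0.434
vertex 4.545 3.076 1.117
vertex 3.561 3.51 -0.096
endloop
endfacet
facet normal -0.394 -0.676 -0.623
outer loop
vertex 4.21 2.501 0.588
vertex 2.544 2.296 1.866
vertex 3.561 3.51 -0.096
endloop
endfacet
facet normal 0.790 0.097 -0.606
outer loop
vertex 3.561 3.51 -0.096
vertex 4.545 3.076 1.117
vertex 4.21 2.501 0.588
endloop
endfacet
facet normal 0.470 -0.731 0.495
outer loop
vertex 4.21 2.501 0.588
vertex 2.879 2.87 2.396
vertex 2.544 2.296 1.866
endloop
endfacet
facet normal 0.471 -0.730 0.495
outer loop
vertex 4.545 3.076 1.117
vertex 2.879 2.87 2.396
vertex 4.21 2.501 0.588
endloop
endfacet
facet normal -0.448 0.674 0.587
outer loop
vertex 1.919 0.817 3.865
vertex 2.893 1.205 4.162
vertex 1.88 1.807 2.699
endloop
endfacet
facet normal -0.894 -0.356 -0.273
outer loop
vertex 2.247 1.255 2.218
vertex 1.919 0.817 3.865
vertex 1.88 1.807 2.699
endloop
endfacet
facet normal -0.449 0.673 0.588
outer loop
vertex 1.88 1.807 2.699
vertex 2.893 1.205 4.162
vertex 2.854 2.196 2.997
endloop
endfacet
facet normal -0.025 0.647 -0.762
outer loop
vertex 2.854 2.196 2.997
vertex 2.247 1.255 2.218
vertex 1.88 1.807 2.699
endloop
endfacet
facet normal 0.025 -0.647 0.762
outer loop
vertex 1.919 0.817 3.865
vertex 3.26 0.653 3.681
vertex 2.893 1.205 4.162
endloop
endfacet
facet normal -0.894 -0.356 -0.273
outer loop
vertex 2.286 0.264 3.383
vertex 1.919 0.817 3.865
vertex 2.247 1.255 2.218
endloop
endfacet
facet normal 0.025 -0.647 0.762
outer loop
vertex 2.286 0.264 3.383
vertex 3.26 0.653 3.681
vertex 1.919 0.817 3.865
endloop
endfacet
facet normal 0.894 0.356 0.273
outer loop
vertex 2.893 1.205 4.162
vertex 3.26 0.653 3.681
vertex 2.854 2.196 2.997
endloop
endfacet
facet normal -0.025 0.647 -0.762
outer loop
vertex 3.221 1.643 2.515
vertex 2.247 1.255 2.218
vertex 2.854 2.196 2.997
endloop
endfacet
facet normal 0.894 0.356 0.272
outer loop
vertex 2.854 2.196 2.997
vertex 3.26 0.653 3.681
vertex 3.221 1.643 2.515
endloop
endfacet
facet normal 0.448 -0.674 -0.588
outer loop
vertex 3.221 1.643 2.515
vertex 2.286 0.264 3.383
vertex 2.247 1.255 2.218
endloop
endfacet
facet normal 0.449 -0.674 -0.587
outer loop
vertex 3.26 0.653 3.681
vertex 2.286 0.264 3.383
vertex 3.221 1.643 2.515
endloop
endfacet

endsolid


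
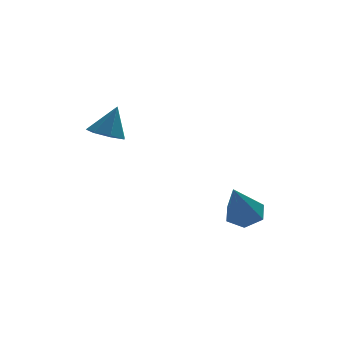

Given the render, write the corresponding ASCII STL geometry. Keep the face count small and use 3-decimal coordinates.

solid 
facet normal -0.337 -0.179 -0.924
outer loop
vertex -1.479 2.244 -1.735
vertex -2.168 2.089 -1.454
vertex -1.889 2.758 -1.685
endloop
endfacet
facet normal 0.783 0.616 0.084
outer loop
vertex -1.479 2.244 -1.735
vertex -1.889 2.758 -1.685
vertex -1.712 2.331 -0.206
endloop
endfacet
facet normal -0.337 -0.179 -0.924
outer loop
vertex -1.889 2.758 -1.685
vertex -2.168 2.089 -1.454
vertex -2.509 2.768 -1.461
endloop
endfacet
facet normal 0.111 0.958 0.263
outer loop
vertex -1.889 2.758 -1.685
vertex -2.509 2.768 -1.461
vertex -1.712 2.331 -0.206
endloop
endfacet
facet normal -0.338 -0.179 -0.924
outer loop
vertex -2.509 2.768 -1.461
vertex -2.168 2.089 -1.454
vertex -2.872 2.267 -1.231
endloop
endfacet
facet normal -0.529 0.639 0.558
outer loop
vertex -2.509 2.768 -1.461
vertex -2.872 2.267 -1.231
vertex -1.712 2.331 -0.206
endloop
endfacet
facet normal -0.338 -0.178 -0.924
outer loop
vertex -2.872 2.267 -1.231
vertex -2.168 2.089 -1.454
vertex -2.704 1.632 -1.17
endloop
endfacet
facet normal -0.656 -0.102 0.748
outer loop
vertex -2.872 2.267 -1.231
vertex -2.704 1.632 -1.17
vertex -1.712 2.331 -0.206
endloop
endfacet
facet normal -0.337 -0.180 -0.924
outer loop
vertex -2.704 1.632 -1.17
vertex -2.168 2.089 -1.454
vertex -2.132 1.342 -1.322
endloop
endfacet
facet normal -0.174 -0.704 0.689
outer loop
vertex -2.704 1.632 -1.17
vertex -2.132 1.342 -1.322
vertex -1.712 2.331 -0.206
endloop
endfacet
facet normal -0.338 -0.180 -0.924
outer loop
vertex -2.132 1.342 -1.322
vertex -2.168 2.089 -1.454
vertex -1.587 1.614 -1.574
endloop
endfacet
facet normal 0.554 -0.716 0.426
outer loop
vertex -2.132 1.342 -1.322
vertex -1.587 1.614 -1.574
vertex -1.712 2.331 -0.206
endloop
endfacet
facet normal -0.337 -0.179 -0.924
outer loop
vertex -1.587 1.614 -1.574
vertex -2.168 2.089 -1.454
vertex -1.479 2.244 -1.735
endloop
endfacet
facet normal 0.979 -0.128 0.157
outer loop
vertex -1.587 1.614 -1.574
vertex -1.479 2.244 -1.735
vertex -1.712 2.331 -0.206
endloop
endfacet
facet normal 0.326 0.511 -0.796
outer loop
vertex 2.909 -0.927 -4.848
vertex 2.384 -0.392 -4.72
vertex 3.071 -0.334 -4.401
endloop
endfacet
facet normal 0.782 -0.497 0.376
outer loop
vertex 2.909 -0.927 -4.848
vertex 3.071 -0.334 -4.401
vertex 1.696 -1.468 -3.04
endloop
endfacet
facet normal 0.326 0.510 -0.796
outer loop
vertex 3.071 -0.334 -4.401
vertex 2.384 -0.392 -4.72
vertex 2.547 0.201 -4.273
endloop
endfacet
facet normal 0.520 0.320 0.792
outer loop
vertex 3.071 -0.334 -4.401
vertex 2.547 0.201 -4.273
vertex 1.696 -1.468 -3.04
endloop
endfacet
facet normal 0.326 0.510 -0.796
outer loop
vertex 2.547 0.201 -4.273
vertex 2.384 -0.392 -4.72
vertex 1.859 0.143 -4.592
endloop
endfacet
facet normal -0.359 0.666 0.654
outer loop
vertex 2.547 0.201 -4.273
vertex 1.859 0.143 -4.592
vertex 1.696 -1.468 -3.04
endloop
endfacet
facet normal 0.326 0.511 -0.796
outer loop
vertex 1.859 0.143 -4.592
vertex 2.384 -0.392 -4.72
vertex 1.697 -0.45 -5.039
endloop
endfacet
facet normal -0.976 0.193 0.098
outer loop
vertex 1.859 0.143 -4.592
vertex 1.697 -0.45 -5.039
vertex 1.696 -1.468 -3.04
endloop
endfacet
facet normal 0.327 0.509 -0.796
outer loop
vertex 1.697 -0.45 -5.039
vertex 2.384 -0.392 -4.72
vertex 2.221 -0.985 -5.166
endloop
endfacet
facet normal -0.714 -0.624 -0.318
outer loop
vertex 1.697 -0.45 -5.039
vertex 2.221 -0.985 -5.166
vertex 1.696 -1.468 -3.04
endloop
endfacet
facet normal 0.325 0.510 -0.797
outer loop
vertex 2.221 -0.985 -5.166
vertex 2.384 -0.392 -4.72
vertex 2.909 -0.927 -4.848
endloop
endfacet
facet normal 0.165 -0.970 -0.180
outer loop
vertex 2.221 -0.985 -5.166
vertex 2.909 -0.927 -4.848
vertex 1.696 -1.468 -3.04
endloop
endfacet

endsolid


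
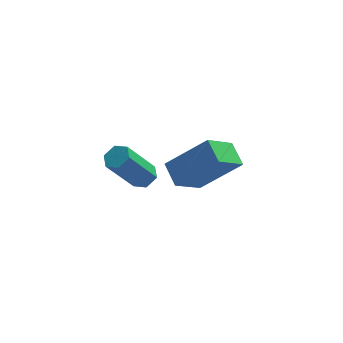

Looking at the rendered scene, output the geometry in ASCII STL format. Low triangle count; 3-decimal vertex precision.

solid 
facet normal -0.735 0.043 -0.677
outer loop
vertex -0.584 2.157 -3.602
vertex -0.914 3.006 -3.19
vertex 0.3 2.94 -4.511
endloop
endfacet
facet normal 0.329 -0.850 -0.412
outer loop
vertex 1.754 2.854 -3.17
vertex -0.584 2.157 -3.602
vertex 0.3 2.94 -4.511
endloop
endfacet
facet normal -0.735 0.043 -0.677
outer loop
vertex 0.3 2.94 -4.511
vertex -0.914 3.006 -3.19
vertex -0.03 3.789 -4.099
endloop
endfacet
facet normal 0.593 0.526 -0.609
outer loop
vertex -0.03 3.789 -4.099
vertex 1.754 2.854 -3.17
vertex 0.3 2.94 -4.511
endloop
endfacet
facet normal -0.593 -0.526 0.609
outer loop
vertex -0.584 2.157 -3.602
vertex 0.54 2.92 -1.849
vertex -0.914 3.006 -3.19
endloop
endfacet
facet normal 0.329 -0.850 -0.412
outer loop
vertex 0.87 2.071 -2.261
vertex -0.584 2.157 -3.602
vertex 1.754 2.854 -3.17
endloop
endfacet
facet normal -0.593 -0.526 0.609
outer loop
vertex 0.87 2.071 -2.261
vertex 0.54 2.92 -1.849
vertex -0.584 2.157 -3.602
endloop
endfacet
facet normal -0.329 0.850 0.412
outer loop
vertex -0.914 3.006 -3.19
vertex 0.54 2.92 -1.849
vertex -0.03 3.789 -4.099
endloop
endfacet
facet normal 0.593 0.526 -0.609
outer loop
vertex 1.424 3.703 -2.758
vertex 1.754 2.854 -3.17
vertex -0.03 3.789 -4.099
endloop
endfacet
facet normal -0.329 0.850 0.412
outer loop
vertex -0.03 3.789 -4.099
vertex 0.54 2.92 -1.849
vertex 1.424 3.703 -2.758
endloop
endfacet
facet normal 0.735 -0.043 0.677
outer loop
vertex 1.424 3.703 -2.758
vertex 0.87 2.071 -2.261
vertex 1.754 2.854 -3.17
endloop
endfacet
facet normal 0.735 -0.043 0.677
outer loop
vertex 0.54 2.92 -1.849
vertex 0.87 2.071 -2.261
vertex 1.424 3.703 -2.758
endloop
endfacet
facet normal 0.497 0.248 -0.832
outer loop
vertex -1.257 -0.596 -0.539
vertex -1.657 -0.344 -0.703
vertex -1.311 -0.112 -0.427
endloop
endfacet
facet normal 0.860 -0.022 0.509
outer loop
vertex -1.257 -0.596 -0.539
vertex -1.311 -0.112 -0.427
vertex -2.124 -1.027 0.907
endloop
endfacet
facet normal 0.860 -0.022 0.509
outer loop
vertex -2.124 -1.027 0.907
vertex -1.311 -0.112 -0.427
vertex -2.178 -0.543 1.019
endloop
endfacet
facet normal -0.498 -0.248 0.831
outer loop
vertex -2.124 -1.027 0.907
vertex -2.178 -0.543 1.019
vertex -2.523 -0.776 0.743
endloop
endfacet
facet normal 0.497 0.248 -0.832
outer loop
vertex -1.311 -0.112 -0.427
vertex -1.657 -0.344 -0.703
vertex -1.711 0.14 -0.591
endloop
endfacet
facet normal 0.337 0.827 0.449
outer loop
vertex -1.311 -0.112 -0.427
vertex -1.711 0.14 -0.591
vertex -2.178 -0.543 1.019
endloop
endfacet
facet normal 0.338 0.827 0.449
outer loop
vertex -2.178 -0.543 1.019
vertex -1.711 0.14 -0.591
vertex -2.577 -0.291 0.855
endloop
endfacet
facet normal -0.498 -0.247 0.831
outer loop
vertex -2.178 -0.543 1.019
vertex -2.577 -0.291 0.855
vertex -2.523 -0.776 0.743
endloop
endfacet
facet normal 0.498 0.248 -0.831
outer loop
vertex -1.711 0.14 -0.591
vertex -1.657 -0.344 -0.703
vertex -2.056 -0.093 -0.867
endloop
endfacet
facet normal -0.525 0.849 -0.061
outer loop
vertex -1.711 0.14 -0.591
vertex -2.056 -0.093 -0.867
vertex -2.577 -0.291 0.855
endloop
endfacet
facet normal -0.524 0.850 -0.061
outer loop
vertex -2.577 -0.291 0.855
vertex -2.056 -0.093 -0.867
vertex -2.923 -0.524 0.579
endloop
endfacet
facet normal -0.497 -0.247 0.832
outer loop
vertex -2.577 -0.291 0.855
vertex -2.923 -0.524 0.579
vertex -2.523 -0.776 0.743
endloop
endfacet
facet normal 0.498 0.248 -0.831
outer loop
vertex -2.056 -0.093 -0.867
vertex -1.657 -0.344 -0.703
vertex -2.002 -0.577 -0.979
endloop
endfacet
facet normal -0.860 0.022 -0.509
outer loop
vertex -2.056 -0.093 -0.867
vertex -2.002 -0.577 -0.979
vertex -2.923 -0.524 0.579
endloop
endfacet
facet normal -0.860 0.022 -0.509
outer loop
vertex -2.923 -0.524 0.579
vertex -2.002 -0.577 -0.979
vertex -2.869 -1.008 0.467
endloop
endfacet
facet normal -0.497 -0.248 0.832
outer loop
vertex -2.923 -0.524 0.579
vertex -2.869 -1.008 0.467
vertex -2.523 -0.776 0.743
endloop
endfacet
facet normal 0.498 0.247 -0.831
outer loop
vertex -2.002 -0.577 -0.979
vertex -1.657 -0.344 -0.703
vertex -1.603 -0.829 -0.815
endloop
endfacet
facet normal -0.338 -0.827 -0.449
outer loop
vertex -2.002 -0.577 -0.979
vertex -1.603 -0.829 -0.815
vertex -2.869 -1.008 0.467
endloop
endfacet
facet normal -0.337 -0.828 -0.449
outer loop
vertex -2.869 -1.008 0.467
vertex -1.603 -0.829 -0.815
vertex -2.469 -1.26 0.631
endloop
endfacet
facet normal -0.497 -0.248 0.832
outer loop
vertex -2.869 -1.008 0.467
vertex -2.469 -1.26 0.631
vertex -2.523 -0.776 0.743
endloop
endfacet
facet normal 0.497 0.247 -0.832
outer loop
vertex -1.603 -0.829 -0.815
vertex -1.657 -0.344 -0.703
vertex -1.257 -0.596 -0.539
endloop
endfacet
facet normal 0.524 -0.850 0.061
outer loop
vertex -1.603 -0.829 -0.815
vertex -1.257 -0.596 -0.539
vertex -2.469 -1.26 0.631
endloop
endfacet
facet normal 0.524 -0.849 0.061
outer loop
vertex -2.469 -1.26 0.631
vertex -1.257 -0.596 -0.539
vertex -2.124 -1.027 0.907
endloop
endfacet
facet normal -0.498 -0.248 0.831
outer loop
vertex -2.469 -1.26 0.631
vertex -2.124 -1.027 0.907
vertex -2.523 -0.776 0.743
endloop
endfacet

endsolid


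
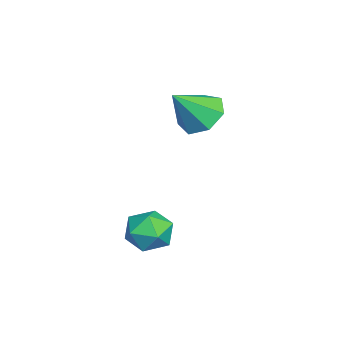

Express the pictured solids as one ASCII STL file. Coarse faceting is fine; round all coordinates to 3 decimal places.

solid 
facet normal -0.217 0.961 -0.170
outer loop
vertex 2.031 -3.291 -0.762
vertex 1.269 -3.428 -0.563
vertex 1.795 -3.21 -0.002
endloop
endfacet
facet normal 0.457 0.888 0.047
outer loop
vertex 2.031 -3.291 -0.762
vertex 1.795 -3.21 -0.002
vertex 2.494 -3.561 -0.169
endloop
endfacet
facet normal 0.791 0.453 -0.411
outer loop
vertex 2.031 -3.291 -0.762
vertex 2.494 -3.561 -0.169
vertex 2.399 -3.997 -0.832
endloop
endfacet
facet normal 0.322 0.258 -0.911
outer loop
vertex 2.031 -3.291 -0.762
vertex 2.399 -3.997 -0.832
vertex 1.643 -3.914 -1.076
endloop
endfacet
facet normal -0.302 0.572 -0.762
outer loop
vertex 2.031 -3.291 -0.762
vertex 1.643 -3.914 -1.076
vertex 1.269 -3.428 -0.563
endloop
endfacet
facet normal 0.450 0.570 0.688
outer loop
vertex 2.494 -3.561 -0.169
vertex 1.795 -3.21 -0.002
vertex 2.017 -3.866 0.396
endloop
endfacet
facet normal -0.643 0.689 0.335
outer loop
vertex 1.795 -3.21 -0.002
vertex 1.269 -3.428 -0.563
vertex 1.261 -3.783 0.152
endloop
endfacet
facet normal -0.779 0.060 -0.625
outer loop
vertex 1.269 -3.428 -0.563
vertex 1.643 -3.914 -1.076
vertex 1.166 -4.219 -0.511
endloop
endfacet
facet normal 0.230 -0.447 -0.865
outer loop
vertex 1.643 -3.914 -1.076
vertex 2.399 -3.997 -0.832
vertex 1.865 -4.57 -0.678
endloop
endfacet
facet normal 0.990 -0.132 -0.055
outer loop
vertex 2.399 -3.997 -0.832
vertex 2.494 -3.561 -0.169
vertex 2.391 -4.352 -0.117
endloop
endfacet
facet normal -0.322 -0.258 0.911
outer loop
vertex 1.629 -4.489 0.082
vertex 2.017 -3.866 0.396
vertex 1.261 -3.783 0.152
endloop
endfacet
facet normal -0.791 -0.453 0.411
outer loop
vertex 1.629 -4.489 0.082
vertex 1.261 -3.783 0.152
vertex 1.166 -4.219 -0.511
endloop
endfacet
facet normal -0.457 -0.888 -0.047
outer loop
vertex 1.629 -4.489 0.082
vertex 1.166 -4.219 -0.511
vertex 1.865 -4.57 -0.678
endloop
endfacet
facet normal 0.217 -0.961 0.170
outer loop
vertex 1.629 -4.489 0.082
vertex 1.865 -4.57 -0.678
vertex 2.391 -4.352 -0.117
endloop
endfacet
facet normal 0.302 -0.572 0.762
outer loop
vertex 1.629 -4.489 0.082
vertex 2.391 -4.352 -0.117
vertex 2.017 -3.866 0.396
endloop
endfacet
facet normal -0.230 0.447 0.865
outer loop
vertex 1.261 -3.783 0.152
vertex 2.017 -3.866 0.396
vertex 1.795 -3.21 -0.002
endloop
endfacet
facet normal -0.990 0.132 0.055
outer loop
vertex 1.166 -4.219 -0.511
vertex 1.261 -3.783 0.152
vertex 1.269 -3.428 -0.563
endloop
endfacet
facet normal -0.450 -0.570 -0.688
outer loop
vertex 1.865 -4.57 -0.678
vertex 1.166 -4.219 -0.511
vertex 1.643 -3.914 -1.076
endloop
endfacet
facet normal 0.643 -0.689 -0.335
outer loop
vertex 2.391 -4.352 -0.117
vertex 1.865 -4.57 -0.678
vertex 2.399 -3.997 -0.832
endloop
endfacet
facet normal 0.779 -0.060 0.625
outer loop
vertex 2.017 -3.866 0.396
vertex 2.391 -4.352 -0.117
vertex 2.494 -3.561 -0.169
endloop
endfacet
facet normal -0.426 0.539 -0.727
outer loop
vertex -0.992 -3.052 2.101
vertex -1.545 -2.732 2.662
vertex -0.782 -2.431 2.438
endloop
endfacet
facet normal 0.958 -0.259 -0.120
outer loop
vertex -0.992 -3.052 2.101
vertex -0.782 -2.431 2.438
vertex -0.915 -3.528 3.738
endloop
endfacet
facet normal -0.426 0.539 -0.727
outer loop
vertex -0.782 -2.431 2.438
vertex -1.545 -2.732 2.662
vertex -1.146 -2.036 2.944
endloop
endfacet
facet normal 0.869 0.330 0.368
outer loop
vertex -0.782 -2.431 2.438
vertex -1.146 -2.036 2.944
vertex -0.915 -3.528 3.738
endloop
endfacet
facet normal -0.426 0.539 -0.727
outer loop
vertex -1.146 -2.036 2.944
vertex -1.545 -2.732 2.662
vertex -1.81 -2.165 3.237
endloop
endfacet
facet normal 0.273 0.485 0.831
outer loop
vertex -1.146 -2.036 2.944
vertex -1.81 -2.165 3.237
vertex -0.915 -3.528 3.738
endloop
endfacet
facet normal -0.425 0.539 -0.727
outer loop
vertex -1.81 -2.165 3.237
vertex -1.545 -2.732 2.662
vertex -2.275 -2.72 3.097
endloop
endfacet
facet normal -0.382 0.088 0.920
outer loop
vertex -1.81 -2.165 3.237
vertex -2.275 -2.72 3.097
vertex -0.915 -3.528 3.738
endloop
endfacet
facet normal -0.425 0.539 -0.727
outer loop
vertex -2.275 -2.72 3.097
vertex -1.545 -2.732 2.662
vertex -2.189 -3.284 2.629
endloop
endfacet
facet normal -0.602 -0.562 0.567
outer loop
vertex -2.275 -2.72 3.097
vertex -2.189 -3.284 2.629
vertex -0.915 -3.528 3.738
endloop
endfacet
facet normal -0.425 0.539 -0.727
outer loop
vertex -2.189 -3.284 2.629
vertex -1.545 -2.732 2.662
vertex -1.619 -3.432 2.186
endloop
endfacet
facet normal -0.222 -0.974 0.040
outer loop
vertex -2.189 -3.284 2.629
vertex -1.619 -3.432 2.186
vertex -0.915 -3.528 3.738
endloop
endfacet
facet normal -0.425 0.539 -0.727
outer loop
vertex -1.619 -3.432 2.186
vertex -1.545 -2.732 2.662
vertex -0.992 -3.052 2.101
endloop
endfacet
facet normal 0.473 -0.840 -0.266
outer loop
vertex -1.619 -3.432 2.186
vertex -0.992 -3.052 2.101
vertex -0.915 -3.528 3.738
endloop
endfacet

endsolid


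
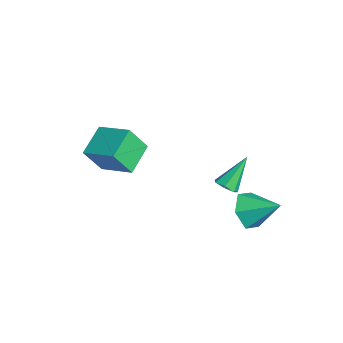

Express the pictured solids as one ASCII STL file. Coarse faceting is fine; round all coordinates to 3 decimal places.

solid 
facet normal -0.528 -0.675 -0.515
outer loop
vertex 2.195 3.186 -4.448
vertex 1.786 2.815 -3.543
vertex 1.296 3.597 -4.066
endloop
endfacet
facet normal 0.205 0.868 -0.451
outer loop
vertex 2.195 3.186 -4.448
vertex 1.296 3.597 -4.066
vertex 2.714 4.005 -2.637
endloop
endfacet
facet normal -0.527 -0.675 -0.516
outer loop
vertex 1.296 3.597 -4.066
vertex 1.786 2.815 -3.543
vertex 0.886 3.226 -3.161
endloop
endfacet
facet normal -0.427 0.888 0.170
outer loop
vertex 1.296 3.597 -4.066
vertex 0.886 3.226 -3.161
vertex 2.714 4.005 -2.637
endloop
endfacet
facet normal -0.527 -0.676 -0.515
outer loop
vertex 0.886 3.226 -3.161
vertex 1.786 2.815 -3.543
vertex 1.376 2.445 -2.638
endloop
endfacet
facet normal -0.388 0.332 0.860
outer loop
vertex 0.886 3.226 -3.161
vertex 1.376 2.445 -2.638
vertex 2.714 4.005 -2.637
endloop
endfacet
facet normal -0.527 -0.676 -0.515
outer loop
vertex 1.376 2.445 -2.638
vertex 1.786 2.815 -3.543
vertex 2.276 2.034 -3.02
endloop
endfacet
facet normal 0.283 -0.243 0.928
outer loop
vertex 1.376 2.445 -2.638
vertex 2.276 2.034 -3.02
vertex 2.714 4.005 -2.637
endloop
endfacet
facet normal -0.527 -0.676 -0.515
outer loop
vertex 2.276 2.034 -3.02
vertex 1.786 2.815 -3.543
vertex 2.685 2.405 -3.925
endloop
endfacet
facet normal 0.915 -0.263 0.306
outer loop
vertex 2.276 2.034 -3.02
vertex 2.685 2.405 -3.925
vertex 2.714 4.005 -2.637
endloop
endfacet
facet normal -0.527 -0.676 -0.515
outer loop
vertex 2.685 2.405 -3.925
vertex 1.786 2.815 -3.543
vertex 2.195 3.186 -4.448
endloop
endfacet
facet normal 0.876 0.293 -0.383
outer loop
vertex 2.685 2.405 -3.925
vertex 2.195 3.186 -4.448
vertex 2.714 4.005 -2.637
endloop
endfacet
facet normal 0.278 -0.613 -0.740
outer loop
vertex 2.29 1.487 -1.11
vertex 1.847 1.713 -1.464
vertex 2.424 1.905 -1.406
endloop
endfacet
facet normal 0.809 0.144 0.570
outer loop
vertex 2.29 1.487 -1.11
vertex 2.424 1.905 -1.406
vertex 1.333 2.847 -0.096
endloop
endfacet
facet normal 0.278 -0.613 -0.739
outer loop
vertex 2.424 1.905 -1.406
vertex 1.847 1.713 -1.464
vertex 2.123 2.178 -1.746
endloop
endfacet
facet normal 0.663 0.748 0.014
outer loop
vertex 2.424 1.905 -1.406
vertex 2.123 2.178 -1.746
vertex 1.333 2.847 -0.096
endloop
endfacet
facet normal 0.278 -0.613 -0.739
outer loop
vertex 2.123 2.178 -1.746
vertex 1.847 1.713 -1.464
vertex 1.615 2.101 -1.873
endloop
endfacet
facet normal -0.041 0.919 -0.392
outer loop
vertex 2.123 2.178 -1.746
vertex 1.615 2.101 -1.873
vertex 1.333 2.847 -0.096
endloop
endfacet
facet normal 0.278 -0.613 -0.739
outer loop
vertex 1.615 2.101 -1.873
vertex 1.847 1.713 -1.464
vertex 1.282 1.732 -1.692
endloop
endfacet
facet normal -0.775 0.530 -0.345
outer loop
vertex 1.615 2.101 -1.873
vertex 1.282 1.732 -1.692
vertex 1.333 2.847 -0.096
endloop
endfacet
facet normal 0.278 -0.613 -0.740
outer loop
vertex 1.282 1.732 -1.692
vertex 1.847 1.713 -1.464
vertex 1.375 1.348 -1.339
endloop
endfacet
facet normal -0.984 -0.128 0.121
outer loop
vertex 1.282 1.732 -1.692
vertex 1.375 1.348 -1.339
vertex 1.333 2.847 -0.096
endloop
endfacet
facet normal 0.278 -0.613 -0.739
outer loop
vertex 1.375 1.348 -1.339
vertex 1.847 1.713 -1.464
vertex 1.823 1.239 -1.08
endloop
endfacet
facet normal -0.513 -0.556 0.654
outer loop
vertex 1.375 1.348 -1.339
vertex 1.823 1.239 -1.08
vertex 1.333 2.847 -0.096
endloop
endfacet
facet normal 0.278 -0.613 -0.739
outer loop
vertex 1.823 1.239 -1.08
vertex 1.847 1.713 -1.464
vertex 2.29 1.487 -1.11
endloop
endfacet
facet normal 0.286 -0.435 0.854
outer loop
vertex 1.823 1.239 -1.08
vertex 2.29 1.487 -1.11
vertex 1.333 2.847 -0.096
endloop
endfacet
facet normal -0.680 0.620 0.391
outer loop
vertex -4.871 -2.372 -1.873
vertex -3.493 -1.265 -1.233
vertex -4.903 -1.501 -3.31
endloop
endfacet
facet normal -0.733 -0.588 -0.340
outer loop
vertex -3.727 -2.575 -3.987
vertex -4.871 -2.372 -1.873
vertex -4.903 -1.501 -3.31
endloop
endfacet
facet normal -0.679 0.621 0.391
outer loop
vertex -4.903 -1.501 -3.31
vertex -3.493 -1.265 -1.233
vertex -3.524 -0.395 -2.67
endloop
endfacet
facet normal -0.019 0.518 -0.855
outer loop
vertex -3.524 -0.395 -2.67
vertex -3.727 -2.575 -3.987
vertex -4.903 -1.501 -3.31
endloop
endfacet
facet normal 0.019 -0.518 0.855
outer loop
vertex -4.871 -2.372 -1.873
vertex -2.317 -2.339 -1.91
vertex -3.493 -1.265 -1.233
endloop
endfacet
facet normal -0.733 -0.588 -0.340
outer loop
vertex -3.696 -3.445 -2.55
vertex -4.871 -2.372 -1.873
vertex -3.727 -2.575 -3.987
endloop
endfacet
facet normal 0.019 -0.518 0.855
outer loop
vertex -3.696 -3.445 -2.55
vertex -2.317 -2.339 -1.91
vertex -4.871 -2.372 -1.873
endloop
endfacet
facet normal 0.733 0.588 0.340
outer loop
vertex -3.493 -1.265 -1.233
vertex -2.317 -2.339 -1.91
vertex -3.524 -0.395 -2.67
endloop
endfacet
facet normal -0.019 0.518 -0.855
outer loop
vertex -2.349 -1.468 -3.347
vertex -3.727 -2.575 -3.987
vertex -3.524 -0.395 -2.67
endloop
endfacet
facet normal 0.733 0.588 0.340
outer loop
vertex -3.524 -0.395 -2.67
vertex -2.317 -2.339 -1.91
vertex -2.349 -1.468 -3.347
endloop
endfacet
facet normal 0.680 -0.621 -0.390
outer loop
vertex -2.349 -1.468 -3.347
vertex -3.696 -3.445 -2.55
vertex -3.727 -2.575 -3.987
endloop
endfacet
facet normal 0.679 -0.621 -0.391
outer loop
vertex -2.317 -2.339 -1.91
vertex -3.696 -3.445 -2.55
vertex -2.349 -1.468 -3.347
endloop
endfacet

endsolid


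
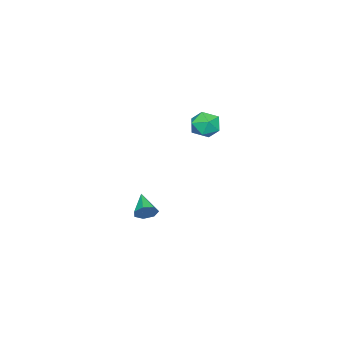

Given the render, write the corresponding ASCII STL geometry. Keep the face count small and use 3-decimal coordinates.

solid 
facet normal 0.684 0.580 -0.442
outer loop
vertex 2.357 -0.364 -3.247
vertex 2.051 -0.387 -3.751
vertex 2.006 0.002 -3.31
endloop
endfacet
facet normal -0.029 0.142 0.989
outer loop
vertex 2.357 -0.364 -3.247
vertex 2.006 0.002 -3.31
vertex 1.149 -1.153 -3.169
endloop
endfacet
facet normal 0.684 0.580 -0.442
outer loop
vertex 2.006 0.002 -3.31
vertex 2.051 -0.387 -3.751
vertex 1.688 0.076 -3.705
endloop
endfacet
facet normal -0.612 0.526 0.591
outer loop
vertex 2.006 0.002 -3.31
vertex 1.688 0.076 -3.705
vertex 1.149 -1.153 -3.169
endloop
endfacet
facet normal 0.685 0.581 -0.440
outer loop
vertex 1.688 0.076 -3.705
vertex 2.051 -0.387 -3.751
vertex 1.645 -0.199 -4.135
endloop
endfacet
facet normal -0.928 0.350 -0.131
outer loop
vertex 1.688 0.076 -3.705
vertex 1.645 -0.199 -4.135
vertex 1.149 -1.153 -3.169
endloop
endfacet
facet normal 0.685 0.581 -0.440
outer loop
vertex 1.645 -0.199 -4.135
vertex 2.051 -0.387 -3.751
vertex 1.907 -0.615 -4.276
endloop
endfacet
facet normal -0.737 -0.252 -0.627
outer loop
vertex 1.645 -0.199 -4.135
vertex 1.907 -0.615 -4.276
vertex 1.149 -1.153 -3.169
endloop
endfacet
facet normal 0.684 0.582 -0.440
outer loop
vertex 1.907 -0.615 -4.276
vertex 2.051 -0.387 -3.751
vertex 2.278 -0.859 -4.022
endloop
endfacet
facet normal -0.183 -0.829 -0.528
outer loop
vertex 1.907 -0.615 -4.276
vertex 2.278 -0.859 -4.022
vertex 1.149 -1.153 -3.169
endloop
endfacet
facet normal 0.683 0.582 -0.441
outer loop
vertex 2.278 -0.859 -4.022
vertex 2.051 -0.387 -3.751
vertex 2.479 -0.748 -3.564
endloop
endfacet
facet normal 0.315 -0.945 0.091
outer loop
vertex 2.278 -0.859 -4.022
vertex 2.479 -0.748 -3.564
vertex 1.149 -1.153 -3.169
endloop
endfacet
facet normal 0.683 0.582 -0.441
outer loop
vertex 2.479 -0.748 -3.564
vertex 2.051 -0.387 -3.751
vertex 2.357 -0.364 -3.247
endloop
endfacet
facet normal 0.384 -0.512 0.768
outer loop
vertex 2.479 -0.748 -3.564
vertex 2.357 -0.364 -3.247
vertex 1.149 -1.153 -3.169
endloop
endfacet
facet normal -0.571 0.053 0.819
outer loop
vertex 1.35 2.896 2.879
vertex 1.027 2.199 2.699
vertex 1.674 2.229 3.148
endloop
endfacet
facet normal 0.050 0.394 0.918
outer loop
vertex 1.35 2.896 2.879
vertex 1.674 2.229 3.148
vertex 2.134 2.809 2.874
endloop
endfacet
facet normal 0.103 0.902 0.420
outer loop
vertex 1.35 2.896 2.879
vertex 2.134 2.809 2.874
vertex 1.769 3.138 2.257
endloop
endfacet
facet normal -0.484 0.875 0.014
outer loop
vertex 1.35 2.896 2.879
vertex 1.769 3.138 2.257
vertex 1.085 2.761 2.149
endloop
endfacet
facet normal -0.900 0.349 0.262
outer loop
vertex 1.35 2.896 2.879
vertex 1.085 2.761 2.149
vertex 1.027 2.199 2.699
endloop
endfacet
facet normal 0.578 -0.074 0.813
outer loop
vertex 2.134 2.809 2.874
vertex 1.674 2.229 3.148
vertex 2.295 2.059 2.691
endloop
endfacet
facet normal -0.425 -0.626 0.654
outer loop
vertex 1.674 2.229 3.148
vertex 1.027 2.199 2.699
vertex 1.611 1.682 2.583
endloop
endfacet
facet normal -0.958 -0.145 -0.249
outer loop
vertex 1.027 2.199 2.699
vertex 1.085 2.761 2.149
vertex 1.246 2.011 1.966
endloop
endfacet
facet normal -0.286 0.704 -0.650
outer loop
vertex 1.085 2.761 2.149
vertex 1.769 3.138 2.257
vertex 1.706 2.591 1.692
endloop
endfacet
facet normal 0.664 0.748 0.006
outer loop
vertex 1.769 3.138 2.257
vertex 2.134 2.809 2.874
vertex 2.353 2.621 2.141
endloop
endfacet
facet normal 0.484 -0.875 -0.014
outer loop
vertex 2.03 1.924 1.961
vertex 2.295 2.059 2.691
vertex 1.611 1.682 2.583
endloop
endfacet
facet normal -0.103 -0.902 -0.420
outer loop
vertex 2.03 1.924 1.961
vertex 1.611 1.682 2.583
vertex 1.246 2.011 1.966
endloop
endfacet
facet normal -0.050 -0.394 -0.918
outer loop
vertex 2.03 1.924 1.961
vertex 1.246 2.011 1.966
vertex 1.706 2.591 1.692
endloop
endfacet
facet normal 0.571 -0.053 -0.819
outer loop
vertex 2.03 1.924 1.961
vertex 1.706 2.591 1.692
vertex 2.353 2.621 2.141
endloop
endfacet
facet normal 0.900 -0.349 -0.262
outer loop
vertex 2.03 1.924 1.961
vertex 2.353 2.621 2.141
vertex 2.295 2.059 2.691
endloop
endfacet
facet normal 0.286 -0.704 0.650
outer loop
vertex 1.611 1.682 2.583
vertex 2.295 2.059 2.691
vertex 1.674 2.229 3.148
endloop
endfacet
facet normal -0.664 -0.748 -0.006
outer loop
vertex 1.246 2.011 1.966
vertex 1.611 1.682 2.583
vertex 1.027 2.199 2.699
endloop
endfacet
facet normal -0.578 0.074 -0.813
outer loop
vertex 1.706 2.591 1.692
vertex 1.246 2.011 1.966
vertex 1.085 2.761 2.149
endloop
endfacet
facet normal 0.425 0.626 -0.654
outer loop
vertex 2.353 2.621 2.141
vertex 1.706 2.591 1.692
vertex 1.769 3.138 2.257
endloop
endfacet
facet normal 0.958 0.145 0.249
outer loop
vertex 2.295 2.059 2.691
vertex 2.353 2.621 2.141
vertex 2.134 2.809 2.874
endloop
endfacet

endsolid


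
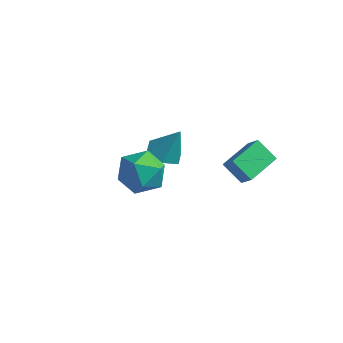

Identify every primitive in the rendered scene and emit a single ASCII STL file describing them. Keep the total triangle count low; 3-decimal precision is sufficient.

solid 
facet normal 0.314 0.078 0.946
outer loop
vertex -1.104 -1.291 3.539
vertex -1.064 -2.192 3.6
vertex -0.341 -1.726 3.322
endloop
endfacet
facet normal 0.525 0.640 0.561
outer loop
vertex -1.104 -1.291 3.539
vertex -0.341 -1.726 3.322
vertex -0.631 -1.04 2.81
endloop
endfacet
facet normal -0.057 0.955 0.292
outer loop
vertex -1.104 -1.291 3.539
vertex -0.631 -1.04 2.81
vertex -1.533 -1.082 2.771
endloop
endfacet
facet normal -0.629 0.586 0.511
outer loop
vertex -1.104 -1.291 3.539
vertex -1.533 -1.082 2.771
vertex -1.801 -1.795 3.259
endloop
endfacet
facet normal -0.400 0.044 0.916
outer loop
vertex -1.104 -1.291 3.539
vertex -1.801 -1.795 3.259
vertex -1.064 -2.192 3.6
endloop
endfacet
facet normal 0.916 0.400 0.017
outer loop
vertex -0.631 -1.04 2.81
vertex -0.341 -1.726 3.322
vertex -0.299 -1.785 2.421
endloop
endfacet
facet normal 0.575 -0.510 0.640
outer loop
vertex -0.341 -1.726 3.322
vertex -1.064 -2.192 3.6
vertex -0.567 -2.498 2.909
endloop
endfacet
facet normal -0.577 -0.565 0.590
outer loop
vertex -1.064 -2.192 3.6
vertex -1.801 -1.795 3.259
vertex -1.469 -2.54 2.87
endloop
endfacet
facet normal -0.948 0.312 -0.065
outer loop
vertex -1.801 -1.795 3.259
vertex -1.533 -1.082 2.771
vertex -1.759 -1.854 2.358
endloop
endfacet
facet normal -0.024 0.908 -0.419
outer loop
vertex -1.533 -1.082 2.771
vertex -0.631 -1.04 2.81
vertex -1.036 -1.388 2.08
endloop
endfacet
facet normal 0.629 -0.586 -0.511
outer loop
vertex -0.996 -2.289 2.141
vertex -0.299 -1.785 2.421
vertex -0.567 -2.498 2.909
endloop
endfacet
facet normal 0.057 -0.955 -0.292
outer loop
vertex -0.996 -2.289 2.141
vertex -0.567 -2.498 2.909
vertex -1.469 -2.54 2.87
endloop
endfacet
facet normal -0.525 -0.640 -0.561
outer loop
vertex -0.996 -2.289 2.141
vertex -1.469 -2.54 2.87
vertex -1.759 -1.854 2.358
endloop
endfacet
facet normal -0.314 -0.078 -0.946
outer loop
vertex -0.996 -2.289 2.141
vertex -1.759 -1.854 2.358
vertex -1.036 -1.388 2.08
endloop
endfacet
facet normal 0.400 -0.044 -0.916
outer loop
vertex -0.996 -2.289 2.141
vertex -1.036 -1.388 2.08
vertex -0.299 -1.785 2.421
endloop
endfacet
facet normal 0.948 -0.312 0.065
outer loop
vertex -0.567 -2.498 2.909
vertex -0.299 -1.785 2.421
vertex -0.341 -1.726 3.322
endloop
endfacet
facet normal 0.024 -0.908 0.419
outer loop
vertex -1.469 -2.54 2.87
vertex -0.567 -2.498 2.909
vertex -1.064 -2.192 3.6
endloop
endfacet
facet normal -0.916 -0.400 -0.017
outer loop
vertex -1.759 -1.854 2.358
vertex -1.469 -2.54 2.87
vertex -1.801 -1.795 3.259
endloop
endfacet
facet normal -0.575 0.510 -0.640
outer loop
vertex -1.036 -1.388 2.08
vertex -1.759 -1.854 2.358
vertex -1.533 -1.082 2.771
endloop
endfacet
facet normal 0.577 0.565 -0.590
outer loop
vertex -0.299 -1.785 2.421
vertex -1.036 -1.388 2.08
vertex -0.631 -1.04 2.81
endloop
endfacet
facet normal -0.363 -0.281 -0.888
outer loop
vertex -2.091 2.27 -0.616
vertex -2.76 2.401 -0.384
vertex -2.381 2.923 -0.704
endloop
endfacet
facet normal 0.914 0.405 -0.005
outer loop
vertex -2.091 2.27 -0.616
vertex -2.381 2.923 -0.704
vertex -2.3 2.759 0.744
endloop
endfacet
facet normal -0.362 -0.282 -0.889
outer loop
vertex -2.381 2.923 -0.704
vertex -2.76 2.401 -0.384
vertex -3.05 3.054 -0.473
endloop
endfacet
facet normal 0.224 0.970 0.097
outer loop
vertex -2.381 2.923 -0.704
vertex -3.05 3.054 -0.473
vertex -2.3 2.759 0.744
endloop
endfacet
facet normal -0.362 -0.282 -0.889
outer loop
vertex -3.05 3.054 -0.473
vertex -2.76 2.401 -0.384
vertex -3.429 2.532 -0.153
endloop
endfacet
facet normal -0.531 0.688 0.494
outer loop
vertex -3.05 3.054 -0.473
vertex -3.429 2.532 -0.153
vertex -2.3 2.759 0.744
endloop
endfacet
facet normal -0.362 -0.282 -0.889
outer loop
vertex -3.429 2.532 -0.153
vertex -2.76 2.401 -0.384
vertex -3.139 1.879 -0.064
endloop
endfacet
facet normal -0.595 -0.157 0.788
outer loop
vertex -3.429 2.532 -0.153
vertex -3.139 1.879 -0.064
vertex -2.3 2.759 0.744
endloop
endfacet
facet normal -0.363 -0.281 -0.888
outer loop
vertex -3.139 1.879 -0.064
vertex -2.76 2.401 -0.384
vertex -2.47 1.748 -0.296
endloop
endfacet
facet normal 0.096 -0.722 0.686
outer loop
vertex -3.139 1.879 -0.064
vertex -2.47 1.748 -0.296
vertex -2.3 2.759 0.744
endloop
endfacet
facet normal -0.363 -0.281 -0.888
outer loop
vertex -2.47 1.748 -0.296
vertex -2.76 2.401 -0.384
vertex -2.091 2.27 -0.616
endloop
endfacet
facet normal 0.850 -0.440 0.289
outer loop
vertex -2.47 1.748 -0.296
vertex -2.091 2.27 -0.616
vertex -2.3 2.759 0.744
endloop
endfacet
facet normal -0.613 0.267 -0.744
outer loop
vertex -0.033 1.752 0.82
vertex 0.225 3.034 1.067
vertex 0.718 1.723 0.191
endloop
endfacet
facet normal -0.194 -0.963 -0.187
outer loop
vertex 1.215 1.506 0.793
vertex -0.033 1.752 0.82
vertex 0.718 1.723 0.191
endloop
endfacet
facet normal -0.613 0.267 -0.744
outer loop
vertex 0.718 1.723 0.191
vertex 0.225 3.034 1.067
vertex 0.976 3.004 0.438
endloop
endfacet
facet normal 0.765 -0.030 -0.643
outer loop
vertex 0.976 3.004 0.438
vertex 1.215 1.506 0.793
vertex 0.718 1.723 0.191
endloop
endfacet
facet normal -0.765 0.030 0.643
outer loop
vertex -0.033 1.752 0.82
vertex 0.722 2.817 1.669
vertex 0.225 3.034 1.067
endloop
endfacet
facet normal -0.194 -0.963 -0.186
outer loop
vertex 0.464 1.536 1.422
vertex -0.033 1.752 0.82
vertex 1.215 1.506 0.793
endloop
endfacet
facet normal -0.765 0.030 0.643
outer loop
vertex 0.464 1.536 1.422
vertex 0.722 2.817 1.669
vertex -0.033 1.752 0.82
endloop
endfacet
facet normal 0.195 0.963 0.186
outer loop
vertex 0.225 3.034 1.067
vertex 0.722 2.817 1.669
vertex 0.976 3.004 0.438
endloop
endfacet
facet normal 0.765 -0.030 -0.643
outer loop
vertex 1.473 2.788 1.04
vertex 1.215 1.506 0.793
vertex 0.976 3.004 0.438
endloop
endfacet
facet normal 0.193 0.963 0.186
outer loop
vertex 0.976 3.004 0.438
vertex 0.722 2.817 1.669
vertex 1.473 2.788 1.04
endloop
endfacet
facet normal 0.613 -0.267 0.744
outer loop
vertex 1.473 2.788 1.04
vertex 0.464 1.536 1.422
vertex 1.215 1.506 0.793
endloop
endfacet
facet normal 0.613 -0.267 0.744
outer loop
vertex 0.722 2.817 1.669
vertex 0.464 1.536 1.422
vertex 1.473 2.788 1.04
endloop
endfacet

endsolid
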